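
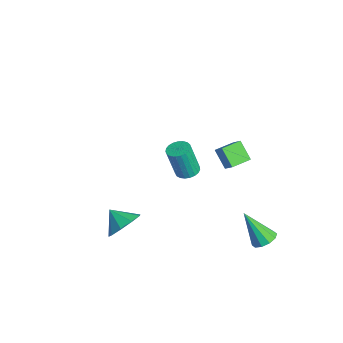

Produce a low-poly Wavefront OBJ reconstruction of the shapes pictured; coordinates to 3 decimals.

v 3.16 -3.493 -1.423
v 3.749 -3.263 -0.61
v 2.38 -4.067 -0.697
v 3.274 -2.753 -0.716
v 2.746 -2.589 -1.153
v 2.412 -2.848 -1.716
v 2.427 -3.409 -2.143
v 2.785 -4.009 -2.232
v 3.319 -4.368 -1.943
v 3.777 -4.317 -1.411
v 3.947 -3.881 -0.885
v 3.322 1.054 3.569
v 3.953 1.216 4.19
v 2.996 2.093 3.628
v 3.627 2.255 4.25
v 4.093 1.345 2.71
v 4.724 1.507 3.332
v 3.767 2.384 2.77
v 4.398 2.546 3.391
v -2.887 1.514 -3.556
v -2.2 1.457 -3.54
v -2.285 0.95 -1.628
v -2.973 1.006 -1.644
v -2.238 1.732 -3.469
v -2.324 1.225 -1.557
v -2.39 1.97 -3.413
v -2.475 1.462 -1.501
v -2.627 2.128 -3.381
v -2.712 1.621 -1.469
v -2.909 2.181 -3.38
v -2.995 1.673 -1.468
v -3.187 2.118 -3.409
v -3.273 1.61 -1.497
v -3.414 1.95 -3.464
v -3.499 1.443 -1.552
v -3.549 1.707 -3.534
v -3.635 1.2 -1.622
v -3.57 1.431 -3.609
v -3.656 0.923 -1.697
v -3.473 1.169 -3.674
v -3.559 0.661 -1.762
v -3.275 0.966 -3.719
v -3.36 0.459 -1.807
v -3.009 0.859 -3.735
v -3.095 0.351 -1.823
v -2.723 0.864 -3.721
v -2.808 0.357 -1.809
v -2.465 0.982 -3.678
v -2.55 0.475 -1.766
v -2.28 1.192 -3.614
v -2.365 0.684 -1.702
v 4.147 3.486 -3.515
v 4.781 3.135 -3.427
v 3.413 2.594 -1.785
v 4.81 3.53 -3.211
v 4.585 3.908 -3.111
v 4.193 4.125 -3.165
v 3.784 4.098 -3.353
v 3.514 3.837 -3.603
v 3.485 3.442 -3.819
v 3.71 3.064 -3.918
v 4.101 2.847 -3.864
v 4.511 2.874 -3.676
f 2 1 4
f 2 4 3
f 4 1 5
f 4 5 3
f 5 1 6
f 5 6 3
f 6 1 7
f 6 7 3
f 7 1 8
f 7 8 3
f 8 1 9
f 8 9 3
f 9 1 10
f 9 10 3
f 10 1 11
f 10 11 3
f 11 1 2
f 11 2 3
f 13 15 12
f 16 13 12
f 12 15 14
f 14 16 12
f 13 19 15
f 17 13 16
f 17 19 13
f 15 19 14
f 18 16 14
f 14 19 18
f 18 17 16
f 19 17 18
f 21 20 24
f 21 24 22
f 22 24 25
f 22 25 23
f 24 20 26
f 24 26 25
f 25 26 27
f 25 27 23
f 26 20 28
f 26 28 27
f 27 28 29
f 27 29 23
f 28 20 30
f 28 30 29
f 29 30 31
f 29 31 23
f 30 20 32
f 30 32 31
f 31 32 33
f 31 33 23
f 32 20 34
f 32 34 33
f 33 34 35
f 33 35 23
f 34 20 36
f 34 36 35
f 35 36 37
f 35 37 23
f 36 20 38
f 36 38 37
f 37 38 39
f 37 39 23
f 38 20 40
f 38 40 39
f 39 40 41
f 39 41 23
f 40 20 42
f 40 42 41
f 41 42 43
f 41 43 23
f 42 20 44
f 42 44 43
f 43 44 45
f 43 45 23
f 44 20 46
f 44 46 45
f 45 46 47
f 45 47 23
f 46 20 48
f 46 48 47
f 47 48 49
f 47 49 23
f 48 20 50
f 48 50 49
f 49 50 51
f 49 51 23
f 50 20 21
f 50 21 51
f 51 21 22
f 51 22 23
f 53 52 55
f 53 55 54
f 55 52 56
f 55 56 54
f 56 52 57
f 56 57 54
f 57 52 58
f 57 58 54
f 58 52 59
f 58 59 54
f 59 52 60
f 59 60 54
f 60 52 61
f 60 61 54
f 61 52 62
f 61 62 54
f 62 52 63
f 62 63 54
f 63 52 53
f 63 53 54



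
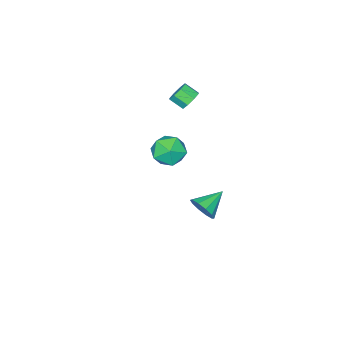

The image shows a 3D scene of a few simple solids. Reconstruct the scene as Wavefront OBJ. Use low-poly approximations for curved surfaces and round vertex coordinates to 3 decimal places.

v -0.443 0.377 -3.786
v -0.157 -0.117 -3.04
v -1.997 0.583 -3.054
v -0.036 0.443 -2.942
v -0.071 0.977 -3.167
v -0.248 1.282 -3.628
v -0.5 1.242 -4.15
v -0.73 0.87 -4.533
v -0.851 0.311 -4.631
v -0.816 -0.224 -4.406
v -0.639 -0.529 -3.945
v -0.387 -0.488 -3.423
v 3.375 1.392 4.411
v 3.862 0.641 3.712
v 1.718 0.899 3.788
v 2.205 0.148 3.089
v 2.224 -0.026 4.211
v 3.248 0.278 4.596
v 2.332 1.262 2.904
v 3.356 1.566 3.289
v 3.217 0.561 2.78
v 3.15 -0.235 3.587
v 2.43 1.775 3.913
v 2.363 0.979 4.72
v -2.042 -1.936 3.632
v -1.363 -1.914 3.339
v -1.098 -2.702 3.896
v -1.778 -2.724 4.188
v -1.408 -1.599 3.808
v -1.143 -2.386 4.364
v -1.824 -1.481 4.173
v -1.56 -2.268 4.729
v -2.369 -1.63 4.221
v -2.104 -2.417 4.777
v -2.722 -1.958 3.924
v -2.457 -2.746 4.481
v -2.677 -2.274 3.456
v -2.412 -3.061 4.012
v -2.26 -2.392 3.091
v -1.996 -3.179 3.647
v -1.716 -2.243 3.043
v -1.451 -3.03 3.599
f 2 1 4
f 2 4 3
f 4 1 5
f 4 5 3
f 5 1 6
f 5 6 3
f 6 1 7
f 6 7 3
f 7 1 8
f 7 8 3
f 8 1 9
f 8 9 3
f 9 1 10
f 9 10 3
f 10 1 11
f 10 11 3
f 11 1 12
f 11 12 3
f 12 1 2
f 12 2 3
f 13 24 18
f 13 18 14
f 13 14 20
f 13 20 23
f 13 23 24
f 14 18 22
f 18 24 17
f 24 23 15
f 23 20 19
f 20 14 21
f 16 22 17
f 16 17 15
f 16 15 19
f 16 19 21
f 16 21 22
f 17 22 18
f 15 17 24
f 19 15 23
f 21 19 20
f 22 21 14
f 26 25 29
f 26 29 27
f 27 29 30
f 27 30 28
f 29 25 31
f 29 31 30
f 30 31 32
f 30 32 28
f 31 25 33
f 31 33 32
f 32 33 34
f 32 34 28
f 33 25 35
f 33 35 34
f 34 35 36
f 34 36 28
f 35 25 37
f 35 37 36
f 36 37 38
f 36 38 28
f 37 25 39
f 37 39 38
f 38 39 40
f 38 40 28
f 39 25 41
f 39 41 40
f 40 41 42
f 40 42 28
f 41 25 26
f 41 26 42
f 42 26 27
f 42 27 28



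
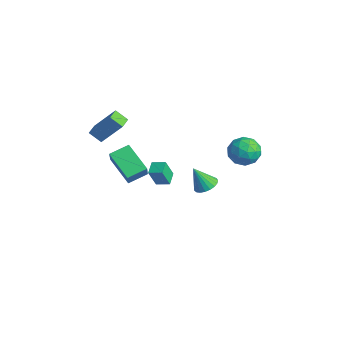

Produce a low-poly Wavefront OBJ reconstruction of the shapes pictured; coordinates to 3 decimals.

v -1.761 3.545 -3.317
v -1.078 3.702 -3.048
v -2.159 2.955 -1.963
v -1.236 3.962 -2.98
v -1.484 4.151 -2.971
v -1.78 4.235 -3.022
v -2.073 4.199 -3.123
v -2.312 4.051 -3.258
v -2.455 3.815 -3.404
v -2.479 3.533 -3.534
v -2.378 3.253 -3.626
v -2.17 3.023 -3.666
v -1.892 2.884 -3.644
v -1.591 2.859 -3.567
v -1.32 2.953 -3.446
v -1.124 3.149 -3.302
v -1.039 3.414 -3.162
v -4.871 -0.772 -1.632
v -4.338 -1.093 -0.701
v -4.812 0.409 -1.259
v -4.279 0.088 -0.328
v -3.141 -0.568 -2.552
v -2.608 -0.889 -1.621
v -3.082 0.613 -2.179
v -2.549 0.292 -1.248
v -4.117 -1.332 1.121
v -4.641 -1.804 1.695
v -3.246 -0.468 2.624
v -3.771 -0.94 3.199
v -3.529 -1.96 1.141
v -4.054 -2.432 1.716
v -2.659 -1.096 2.645
v -3.183 -1.568 3.219
v 2.881 3.78 3.184
v 3.352 3.566 2.379
v 3.028 2.314 3.661
v 3.499 2.1 2.856
v 3.905 2.666 3.512
v 3.814 3.572 3.217
v 2.566 2.308 2.823
v 2.475 3.214 2.528
v 3.157 2.656 2.156
v 3.985 2.877 2.582
v 2.395 3.003 3.458
v 3.223 3.224 3.884
v 3.104 3.802 2.74
v 3.276 2.078 3.3
v 3.515 2.411 3.686
v 3.792 2.285 3.213
v 3.375 3.805 3.232
v 3.652 3.679 2.759
v 3.977 3.15 3.425
v 2.728 2.201 3.281
v 3.005 2.075 2.808
v 2.588 3.595 2.827
v 2.865 3.469 2.354
v 2.403 2.73 2.615
v 3.266 3.141 2.136
v 3.352 2.279 2.416
v 2.804 2.402 2.396
v 2.751 2.934 2.223
v 3.753 3.271 2.386
v 3.839 2.409 2.666
v 4.078 2.742 3.052
v 4.024 3.275 2.879
v 3.638 2.736 2.255
v 2.541 3.471 3.374
v 2.627 2.609 3.654
v 2.356 2.605 3.161
v 2.302 3.138 2.988
v 3.028 3.601 3.624
v 3.114 2.739 3.904
v 3.629 2.946 3.817
v 3.576 3.478 3.644
v 2.742 3.144 3.785
v -1.071 0.261 -0.661
v -1.007 -0.238 0.506
v -0.506 0.792 -0.464
v -0.442 0.294 0.702
v -0.478 -0.274 -0.922
v -0.414 -0.772 0.244
v 0.087 0.258 -0.726
v 0.151 -0.241 0.441
f 2 1 4
f 2 4 3
f 4 1 5
f 4 5 3
f 5 1 6
f 5 6 3
f 6 1 7
f 6 7 3
f 7 1 8
f 7 8 3
f 8 1 9
f 8 9 3
f 9 1 10
f 9 10 3
f 10 1 11
f 10 11 3
f 11 1 12
f 11 12 3
f 12 1 13
f 12 13 3
f 13 1 14
f 13 14 3
f 14 1 15
f 14 15 3
f 15 1 16
f 15 16 3
f 16 1 17
f 16 17 3
f 17 1 2
f 17 2 3
f 19 21 18
f 22 19 18
f 18 21 20
f 20 22 18
f 19 25 21
f 23 19 22
f 23 25 19
f 21 25 20
f 24 22 20
f 20 25 24
f 24 23 22
f 25 23 24
f 27 29 26
f 30 27 26
f 26 29 28
f 28 30 26
f 27 33 29
f 31 27 30
f 31 33 27
f 29 33 28
f 32 30 28
f 28 33 32
f 32 31 30
f 33 31 32
f 34 71 50
f 71 45 74
f 50 74 39
f 71 74 50
f 34 50 46
f 50 39 51
f 46 51 35
f 50 51 46
f 34 46 55
f 46 35 56
f 55 56 41
f 46 56 55
f 34 55 67
f 55 41 70
f 67 70 44
f 55 70 67
f 34 67 71
f 67 44 75
f 71 75 45
f 67 75 71
f 35 51 62
f 51 39 65
f 62 65 43
f 51 65 62
f 39 74 52
f 74 45 73
f 52 73 38
f 74 73 52
f 45 75 72
f 75 44 68
f 72 68 36
f 75 68 72
f 44 70 69
f 70 41 57
f 69 57 40
f 70 57 69
f 41 56 61
f 56 35 58
f 61 58 42
f 56 58 61
f 37 63 49
f 63 43 64
f 49 64 38
f 63 64 49
f 37 49 47
f 49 38 48
f 47 48 36
f 49 48 47
f 37 47 54
f 47 36 53
f 54 53 40
f 47 53 54
f 37 54 59
f 54 40 60
f 59 60 42
f 54 60 59
f 37 59 63
f 59 42 66
f 63 66 43
f 59 66 63
f 38 64 52
f 64 43 65
f 52 65 39
f 64 65 52
f 36 48 72
f 48 38 73
f 72 73 45
f 48 73 72
f 40 53 69
f 53 36 68
f 69 68 44
f 53 68 69
f 42 60 61
f 60 40 57
f 61 57 41
f 60 57 61
f 43 66 62
f 66 42 58
f 62 58 35
f 66 58 62
f 77 79 76
f 80 77 76
f 76 79 78
f 78 80 76
f 77 83 79
f 81 77 80
f 81 83 77
f 79 83 78
f 82 80 78
f 78 83 82
f 82 81 80
f 83 81 82



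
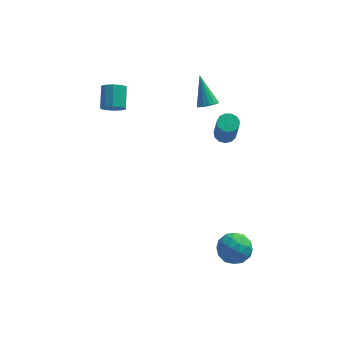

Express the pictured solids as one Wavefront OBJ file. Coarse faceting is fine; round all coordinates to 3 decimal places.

v -3.126 2.125 3.557
v -2.491 2.242 3.377
v -2.48 3.331 4.123
v -3.114 3.215 4.303
v -2.738 2.432 3.104
v -2.727 3.521 3.85
v -3.133 2.504 3.004
v -3.122 3.593 3.75
v -3.526 2.432 3.116
v -3.515 3.521 3.861
v -3.765 2.243 3.396
v -3.754 3.332 4.141
v -3.76 2.009 3.737
v -3.749 3.098 4.483
v -3.513 1.819 4.01
v -3.502 2.908 4.756
v -3.118 1.747 4.11
v -3.107 2.836 4.856
v -2.725 1.819 3.999
v -2.714 2.908 4.744
v -2.486 2.008 3.719
v -2.475 3.097 4.464
v 2.558 2.788 0.819
v 3.14 2.884 0.814
v 3.284 2.108 2.575
v 2.702 2.012 2.581
v 3.002 3.156 0.945
v 3.145 2.38 2.707
v 2.722 3.311 1.036
v 2.866 2.536 2.798
v 2.391 3.301 1.059
v 2.535 2.525 2.82
v 2.113 3.127 1.005
v 2.256 2.351 2.766
v 1.976 2.846 0.892
v 2.119 2.07 2.654
v 2.024 2.546 0.756
v 2.167 1.77 2.518
v 2.241 2.323 0.641
v 2.385 1.548 2.402
v 2.56 2.248 0.581
v 2.703 1.472 2.343
v 2.878 2.344 0.598
v 3.021 1.568 2.359
v 3.094 2.581 0.684
v 3.238 1.805 2.446
v 1.659 3.33 2.748
v 2.215 3.485 2.802
v 1.221 4.41 4.172
v 2.097 3.686 2.613
v 1.861 3.792 2.46
v 1.571 3.774 2.385
v 1.304 3.637 2.406
v 1.133 3.418 2.52
v 1.102 3.176 2.694
v 1.221 2.975 2.883
v 1.457 2.869 3.035
v 1.747 2.887 3.111
v 2.013 3.024 3.089
v 2.185 3.242 2.976
v 2.832 -2.246 -2.649
v 3.52 -2.596 -2.066
v 2.58 -3.684 -3.214
v 3.268 -4.034 -2.631
v 2.437 -3.709 -2.257
v 2.593 -2.82 -1.909
v 3.507 -3.46 -3.371
v 3.663 -2.571 -3.023
v 3.938 -3.346 -2.513
v 3.276 -3.5 -1.824
v 2.824 -2.78 -3.456
v 2.162 -2.934 -2.767
v 3.198 -2.295 -2.308
v 2.902 -3.985 -2.972
v 2.413 -3.794 -2.752
v 2.818 -4 -2.41
v 2.653 -2.427 -2.216
v 3.057 -2.632 -1.873
v 2.421 -3.287 -1.985
v 3.043 -3.648 -3.407
v 3.447 -3.853 -3.064
v 3.282 -2.28 -2.87
v 3.687 -2.486 -2.528
v 3.679 -2.993 -3.295
v 3.848 -2.941 -2.228
v 3.7 -3.786 -2.56
v 3.841 -3.449 -2.995
v 3.932 -2.926 -2.79
v 3.459 -3.032 -1.823
v 3.311 -3.877 -2.155
v 2.822 -3.686 -1.935
v 2.914 -3.164 -1.73
v 3.704 -3.472 -2.085
v 2.789 -2.403 -3.125
v 2.641 -3.248 -3.457
v 3.186 -3.116 -3.55
v 3.278 -2.594 -3.345
v 2.4 -2.494 -2.72
v 2.252 -3.339 -3.052
v 2.168 -3.354 -2.49
v 2.259 -2.831 -2.285
v 2.396 -2.808 -3.195
f 2 1 5
f 2 5 3
f 3 5 6
f 3 6 4
f 5 1 7
f 5 7 6
f 6 7 8
f 6 8 4
f 7 1 9
f 7 9 8
f 8 9 10
f 8 10 4
f 9 1 11
f 9 11 10
f 10 11 12
f 10 12 4
f 11 1 13
f 11 13 12
f 12 13 14
f 12 14 4
f 13 1 15
f 13 15 14
f 14 15 16
f 14 16 4
f 15 1 17
f 15 17 16
f 16 17 18
f 16 18 4
f 17 1 19
f 17 19 18
f 18 19 20
f 18 20 4
f 19 1 21
f 19 21 20
f 20 21 22
f 20 22 4
f 21 1 2
f 21 2 22
f 22 2 3
f 22 3 4
f 24 23 27
f 24 27 25
f 25 27 28
f 25 28 26
f 27 23 29
f 27 29 28
f 28 29 30
f 28 30 26
f 29 23 31
f 29 31 30
f 30 31 32
f 30 32 26
f 31 23 33
f 31 33 32
f 32 33 34
f 32 34 26
f 33 23 35
f 33 35 34
f 34 35 36
f 34 36 26
f 35 23 37
f 35 37 36
f 36 37 38
f 36 38 26
f 37 23 39
f 37 39 38
f 38 39 40
f 38 40 26
f 39 23 41
f 39 41 40
f 40 41 42
f 40 42 26
f 41 23 43
f 41 43 42
f 42 43 44
f 42 44 26
f 43 23 45
f 43 45 44
f 44 45 46
f 44 46 26
f 45 23 24
f 45 24 46
f 46 24 25
f 46 25 26
f 48 47 50
f 48 50 49
f 50 47 51
f 50 51 49
f 51 47 52
f 51 52 49
f 52 47 53
f 52 53 49
f 53 47 54
f 53 54 49
f 54 47 55
f 54 55 49
f 55 47 56
f 55 56 49
f 56 47 57
f 56 57 49
f 57 47 58
f 57 58 49
f 58 47 59
f 58 59 49
f 59 47 60
f 59 60 49
f 60 47 48
f 60 48 49
f 61 98 77
f 98 72 101
f 77 101 66
f 98 101 77
f 61 77 73
f 77 66 78
f 73 78 62
f 77 78 73
f 61 73 82
f 73 62 83
f 82 83 68
f 73 83 82
f 61 82 94
f 82 68 97
f 94 97 71
f 82 97 94
f 61 94 98
f 94 71 102
f 98 102 72
f 94 102 98
f 62 78 89
f 78 66 92
f 89 92 70
f 78 92 89
f 66 101 79
f 101 72 100
f 79 100 65
f 101 100 79
f 72 102 99
f 102 71 95
f 99 95 63
f 102 95 99
f 71 97 96
f 97 68 84
f 96 84 67
f 97 84 96
f 68 83 88
f 83 62 85
f 88 85 69
f 83 85 88
f 64 90 76
f 90 70 91
f 76 91 65
f 90 91 76
f 64 76 74
f 76 65 75
f 74 75 63
f 76 75 74
f 64 74 81
f 74 63 80
f 81 80 67
f 74 80 81
f 64 81 86
f 81 67 87
f 86 87 69
f 81 87 86
f 64 86 90
f 86 69 93
f 90 93 70
f 86 93 90
f 65 91 79
f 91 70 92
f 79 92 66
f 91 92 79
f 63 75 99
f 75 65 100
f 99 100 72
f 75 100 99
f 67 80 96
f 80 63 95
f 96 95 71
f 80 95 96
f 69 87 88
f 87 67 84
f 88 84 68
f 87 84 88
f 70 93 89
f 93 69 85
f 89 85 62
f 93 85 89



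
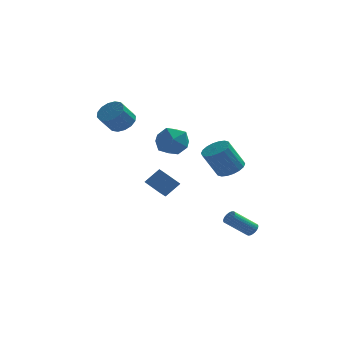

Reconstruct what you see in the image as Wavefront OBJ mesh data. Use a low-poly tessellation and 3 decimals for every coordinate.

v -1.059 1.412 -1.846
v -2.009 2.22 -1.303
v -0.749 2.191 -2.461
v -1.699 2.998 -1.919
v -0.201 1.802 -0.921
v -1.151 2.609 -0.379
v 0.109 2.58 -1.537
v -0.841 3.388 -0.994
v -3.476 3.75 3.121
v -2.889 4.164 3.742
v -3.536 3.464 4.821
v -4.124 3.05 4.199
v -3.274 4.468 3.709
v -3.921 3.768 4.787
v -3.713 4.58 3.518
v -4.36 3.88 4.596
v -4.089 4.47 3.22
v -4.736 3.769 4.299
v -4.3 4.166 2.896
v -4.948 3.466 3.975
v -4.291 3.751 2.632
v -4.939 3.051 3.711
v -4.064 3.336 2.499
v -4.711 2.636 3.578
v -3.679 3.032 2.533
v -4.326 2.332 3.611
v -3.24 2.92 2.724
v -3.887 2.22 3.802
v -2.864 3.031 3.021
v -3.511 2.33 4.1
v -2.652 3.334 3.345
v -3.3 2.634 4.424
v -2.661 3.749 3.609
v -3.309 3.049 4.688
v 0.138 -1.406 4.255
v 0.894 -1.708 3.433
v -0.934 -2.872 3.807
v -0.178 -3.174 2.985
v 0.111 -3.271 4.101
v 0.774 -2.364 4.378
v -0.814 -2.216 2.862
v -0.151 -1.309 3.139
v 0.306 -2.208 2.573
v 0.877 -2.86 3.338
v -0.917 -1.72 3.902
v -0.346 -2.372 4.667
v 3.193 1.355 0.256
v 3.951 1.682 0.727
v 3.044 1.291 2.455
v 2.287 0.965 1.984
v 3.713 2.028 0.681
v 2.806 1.637 2.409
v 3.372 2.241 0.55
v 2.465 1.85 2.278
v 2.995 2.279 0.361
v 2.089 1.888 2.089
v 2.658 2.133 0.151
v 1.752 1.742 1.879
v 2.427 1.834 -0.038
v 1.52 1.443 1.69
v 2.348 1.44 -0.169
v 1.441 1.049 1.559
v 2.436 1.029 -0.215
v 1.529 0.638 1.513
v 2.674 0.683 -0.169
v 1.767 0.292 1.559
v 3.015 0.47 -0.038
v 2.108 0.079 1.69
v 3.391 0.432 0.151
v 2.485 0.041 1.879
v 3.728 0.578 0.361
v 2.822 0.187 2.089
v 3.96 0.877 0.55
v 3.053 0.486 2.278
v 4.039 1.271 0.681
v 3.132 0.88 2.409
v 4.593 -2.129 -3.346
v 4.925 -2.381 -3.07
v 3.598 -2.843 -1.898
v 3.267 -2.591 -2.174
v 4.935 -2.204 -2.989
v 3.608 -2.666 -1.816
v 4.893 -2.016 -2.963
v 3.566 -2.477 -1.79
v 4.805 -1.844 -2.994
v 3.479 -2.306 -1.822
v 4.685 -1.716 -3.08
v 3.359 -2.178 -1.907
v 4.551 -1.651 -3.206
v 3.225 -2.113 -2.033
v 4.424 -1.659 -3.353
v 3.097 -2.121 -2.18
v 4.322 -1.738 -3.499
v 2.995 -2.2 -2.327
v 4.262 -1.877 -3.622
v 2.935 -2.339 -2.45
v 4.252 -2.054 -3.704
v 2.925 -2.516 -2.531
v 4.294 -2.243 -3.73
v 2.967 -2.704 -2.557
v 4.381 -2.414 -3.698
v 3.055 -2.876 -2.526
v 4.501 -2.542 -3.613
v 3.175 -3.004 -2.44
v 4.635 -2.607 -3.487
v 3.309 -3.069 -2.314
v 4.763 -2.599 -3.34
v 3.436 -3.061 -2.167
v 4.865 -2.52 -3.193
v 3.538 -2.982 -2.021
f 2 4 1
f 5 2 1
f 1 4 3
f 3 5 1
f 2 8 4
f 6 2 5
f 6 8 2
f 4 8 3
f 7 5 3
f 3 8 7
f 7 6 5
f 8 6 7
f 10 9 13
f 10 13 11
f 11 13 14
f 11 14 12
f 13 9 15
f 13 15 14
f 14 15 16
f 14 16 12
f 15 9 17
f 15 17 16
f 16 17 18
f 16 18 12
f 17 9 19
f 17 19 18
f 18 19 20
f 18 20 12
f 19 9 21
f 19 21 20
f 20 21 22
f 20 22 12
f 21 9 23
f 21 23 22
f 22 23 24
f 22 24 12
f 23 9 25
f 23 25 24
f 24 25 26
f 24 26 12
f 25 9 27
f 25 27 26
f 26 27 28
f 26 28 12
f 27 9 29
f 27 29 28
f 28 29 30
f 28 30 12
f 29 9 31
f 29 31 30
f 30 31 32
f 30 32 12
f 31 9 33
f 31 33 32
f 32 33 34
f 32 34 12
f 33 9 10
f 33 10 34
f 34 10 11
f 34 11 12
f 35 46 40
f 35 40 36
f 35 36 42
f 35 42 45
f 35 45 46
f 36 40 44
f 40 46 39
f 46 45 37
f 45 42 41
f 42 36 43
f 38 44 39
f 38 39 37
f 38 37 41
f 38 41 43
f 38 43 44
f 39 44 40
f 37 39 46
f 41 37 45
f 43 41 42
f 44 43 36
f 48 47 51
f 48 51 49
f 49 51 52
f 49 52 50
f 51 47 53
f 51 53 52
f 52 53 54
f 52 54 50
f 53 47 55
f 53 55 54
f 54 55 56
f 54 56 50
f 55 47 57
f 55 57 56
f 56 57 58
f 56 58 50
f 57 47 59
f 57 59 58
f 58 59 60
f 58 60 50
f 59 47 61
f 59 61 60
f 60 61 62
f 60 62 50
f 61 47 63
f 61 63 62
f 62 63 64
f 62 64 50
f 63 47 65
f 63 65 64
f 64 65 66
f 64 66 50
f 65 47 67
f 65 67 66
f 66 67 68
f 66 68 50
f 67 47 69
f 67 69 68
f 68 69 70
f 68 70 50
f 69 47 71
f 69 71 70
f 70 71 72
f 70 72 50
f 71 47 73
f 71 73 72
f 72 73 74
f 72 74 50
f 73 47 75
f 73 75 74
f 74 75 76
f 74 76 50
f 75 47 48
f 75 48 76
f 76 48 49
f 76 49 50
f 78 77 81
f 78 81 79
f 79 81 82
f 79 82 80
f 81 77 83
f 81 83 82
f 82 83 84
f 82 84 80
f 83 77 85
f 83 85 84
f 84 85 86
f 84 86 80
f 85 77 87
f 85 87 86
f 86 87 88
f 86 88 80
f 87 77 89
f 87 89 88
f 88 89 90
f 88 90 80
f 89 77 91
f 89 91 90
f 90 91 92
f 90 92 80
f 91 77 93
f 91 93 92
f 92 93 94
f 92 94 80
f 93 77 95
f 93 95 94
f 94 95 96
f 94 96 80
f 95 77 97
f 95 97 96
f 96 97 98
f 96 98 80
f 97 77 99
f 97 99 98
f 98 99 100
f 98 100 80
f 99 77 101
f 99 101 100
f 100 101 102
f 100 102 80
f 101 77 103
f 101 103 102
f 102 103 104
f 102 104 80
f 103 77 105
f 103 105 104
f 104 105 106
f 104 106 80
f 105 77 107
f 105 107 106
f 106 107 108
f 106 108 80
f 107 77 109
f 107 109 108
f 108 109 110
f 108 110 80
f 109 77 78
f 109 78 110
f 110 78 79
f 110 79 80



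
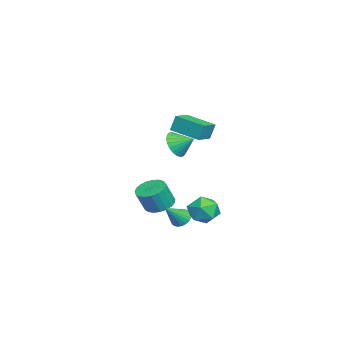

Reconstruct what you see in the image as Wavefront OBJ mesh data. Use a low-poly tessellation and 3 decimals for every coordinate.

v 3.123 1.926 3.064
v 3.011 2.203 4.018
v 3.896 3.487 2.7
v 3.785 3.765 3.654
v 4.195 1.455 3.326
v 4.084 1.733 4.28
v 4.969 3.017 2.962
v 4.857 3.294 3.916
v -0.275 0.318 -3.883
v 0.49 0.802 -3.975
v 0.94 0.346 -2.629
v 0.175 -0.138 -2.537
v 0.258 1.052 -3.812
v 0.707 0.597 -2.467
v -0.067 1.176 -3.662
v 0.383 0.72 -2.316
v -0.427 1.151 -3.55
v 0.022 0.695 -2.204
v -0.761 0.982 -3.495
v -0.312 0.526 -2.15
v -1.012 0.698 -3.508
v -0.562 0.243 -2.162
v -1.134 0.349 -3.585
v -0.685 -0.107 -2.24
v -1.108 -0.006 -3.714
v -0.659 -0.462 -2.368
v -0.938 -0.305 -3.872
v -0.489 -0.761 -2.526
v -0.653 -0.496 -4.032
v -0.204 -0.952 -2.686
v -0.303 -0.547 -4.166
v 0.146 -1.002 -2.82
v 0.052 -0.448 -4.251
v 0.502 -0.903 -2.905
v 0.351 -0.216 -4.272
v 0.8 -0.672 -2.927
v 0.541 0.108 -4.227
v 0.991 -0.348 -2.881
v 0.591 0.468 -4.121
v 1.04 0.012 -2.776
v 1.47 1.703 -4.159
v 1.791 1.395 -4.646
v 2.37 0.937 -3.081
v 1.935 1.606 -4.617
v 2.009 1.832 -4.517
v 2 2.039 -4.363
v 1.911 2.194 -4.178
v 1.755 2.275 -3.99
v 1.555 2.268 -3.828
v 1.342 2.176 -3.716
v 1.149 2.012 -3.671
v 1.004 1.8 -3.701
v 0.931 1.574 -3.8
v 0.939 1.368 -3.954
v 1.029 1.213 -4.139
v 1.185 1.132 -4.327
v 1.385 1.139 -4.49
v 1.597 1.231 -4.602
v 2.266 3.177 -3.297
v 2.855 3.978 -3.119
v 3.325 2.222 -2.501
v 3.914 3.023 -2.323
v 3.017 2.944 -1.866
v 2.363 3.534 -2.358
v 3.817 2.666 -3.262
v 3.163 3.256 -3.754
v 3.813 3.662 -3.098
v 3.319 3.834 -2.235
v 2.861 2.366 -3.385
v 2.367 2.538 -2.522
v 2.588 1.575 1.712
v 3.06 1.116 2.311
v 2.852 2.545 2.248
v 3.302 1.182 2.072
v 3.435 1.309 1.777
v 3.44 1.476 1.472
v 3.315 1.658 1.204
v 3.079 1.827 1.014
v 2.769 1.958 0.929
v 2.431 2.03 0.964
v 2.117 2.033 1.112
v 1.875 1.967 1.352
v 1.741 1.84 1.647
v 1.737 1.673 1.951
v 1.862 1.491 2.219
v 2.098 1.322 2.41
v 2.408 1.191 2.495
v 2.746 1.119 2.46
f 2 4 1
f 5 2 1
f 1 4 3
f 3 5 1
f 2 8 4
f 6 2 5
f 6 8 2
f 4 8 3
f 7 5 3
f 3 8 7
f 7 6 5
f 8 6 7
f 10 9 13
f 10 13 11
f 11 13 14
f 11 14 12
f 13 9 15
f 13 15 14
f 14 15 16
f 14 16 12
f 15 9 17
f 15 17 16
f 16 17 18
f 16 18 12
f 17 9 19
f 17 19 18
f 18 19 20
f 18 20 12
f 19 9 21
f 19 21 20
f 20 21 22
f 20 22 12
f 21 9 23
f 21 23 22
f 22 23 24
f 22 24 12
f 23 9 25
f 23 25 24
f 24 25 26
f 24 26 12
f 25 9 27
f 25 27 26
f 26 27 28
f 26 28 12
f 27 9 29
f 27 29 28
f 28 29 30
f 28 30 12
f 29 9 31
f 29 31 30
f 30 31 32
f 30 32 12
f 31 9 33
f 31 33 32
f 32 33 34
f 32 34 12
f 33 9 35
f 33 35 34
f 34 35 36
f 34 36 12
f 35 9 37
f 35 37 36
f 36 37 38
f 36 38 12
f 37 9 39
f 37 39 38
f 38 39 40
f 38 40 12
f 39 9 10
f 39 10 40
f 40 10 11
f 40 11 12
f 42 41 44
f 42 44 43
f 44 41 45
f 44 45 43
f 45 41 46
f 45 46 43
f 46 41 47
f 46 47 43
f 47 41 48
f 47 48 43
f 48 41 49
f 48 49 43
f 49 41 50
f 49 50 43
f 50 41 51
f 50 51 43
f 51 41 52
f 51 52 43
f 52 41 53
f 52 53 43
f 53 41 54
f 53 54 43
f 54 41 55
f 54 55 43
f 55 41 56
f 55 56 43
f 56 41 57
f 56 57 43
f 57 41 58
f 57 58 43
f 58 41 42
f 58 42 43
f 59 70 64
f 59 64 60
f 59 60 66
f 59 66 69
f 59 69 70
f 60 64 68
f 64 70 63
f 70 69 61
f 69 66 65
f 66 60 67
f 62 68 63
f 62 63 61
f 62 61 65
f 62 65 67
f 62 67 68
f 63 68 64
f 61 63 70
f 65 61 69
f 67 65 66
f 68 67 60
f 72 71 74
f 72 74 73
f 74 71 75
f 74 75 73
f 75 71 76
f 75 76 73
f 76 71 77
f 76 77 73
f 77 71 78
f 77 78 73
f 78 71 79
f 78 79 73
f 79 71 80
f 79 80 73
f 80 71 81
f 80 81 73
f 81 71 82
f 81 82 73
f 82 71 83
f 82 83 73
f 83 71 84
f 83 84 73
f 84 71 85
f 84 85 73
f 85 71 86
f 85 86 73
f 86 71 87
f 86 87 73
f 87 71 88
f 87 88 73
f 88 71 72
f 88 72 73



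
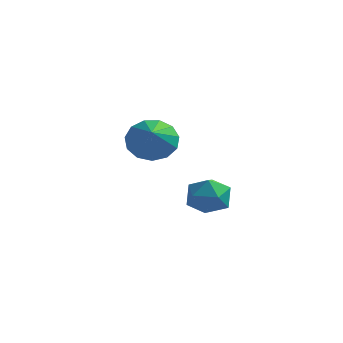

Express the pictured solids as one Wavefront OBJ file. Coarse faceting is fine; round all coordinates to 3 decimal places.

v -2.812 0.853 2.278
v -1.883 1.119 1.921
v -2.148 -0.333 3.122
v -1.963 1.422 2.41
v -2.314 1.544 2.856
v -2.822 1.447 3.119
v -3.327 1.161 3.114
v -3.668 0.777 2.844
v -3.738 0.418 2.394
v -3.513 0.196 1.907
v -3.066 0.183 1.537
v -2.538 0.383 1.403
v -2.097 0.732 1.546
v 0.91 -2.355 1.193
v 1.364 -2.235 1.965
v 1.756 -3.505 0.875
v 2.21 -3.385 1.647
v 1.351 -3.667 1.667
v 0.828 -2.956 1.864
v 2.292 -2.784 0.976
v 1.769 -2.073 1.173
v 2.218 -2.5 1.831
v 1.637 -3.045 2.258
v 1.483 -2.695 0.582
v 0.902 -3.24 1.009
f 2 1 4
f 2 4 3
f 4 1 5
f 4 5 3
f 5 1 6
f 5 6 3
f 6 1 7
f 6 7 3
f 7 1 8
f 7 8 3
f 8 1 9
f 8 9 3
f 9 1 10
f 9 10 3
f 10 1 11
f 10 11 3
f 11 1 12
f 11 12 3
f 12 1 13
f 12 13 3
f 13 1 2
f 13 2 3
f 14 25 19
f 14 19 15
f 14 15 21
f 14 21 24
f 14 24 25
f 15 19 23
f 19 25 18
f 25 24 16
f 24 21 20
f 21 15 22
f 17 23 18
f 17 18 16
f 17 16 20
f 17 20 22
f 17 22 23
f 18 23 19
f 16 18 25
f 20 16 24
f 22 20 21
f 23 22 15



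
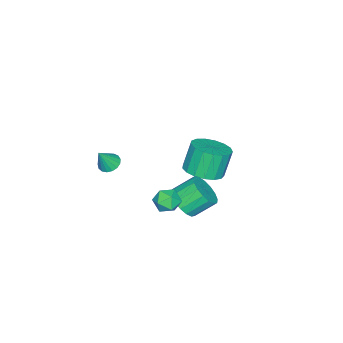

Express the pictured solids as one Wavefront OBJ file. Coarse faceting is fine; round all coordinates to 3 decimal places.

v 2.453 1.526 1.013
v 2.848 2.047 1.302
v 3.312 0.773 1.198
v 3.707 1.294 1.487
v 3.126 1.055 1.828
v 2.595 1.52 1.714
v 3.565 1.3 0.786
v 3.034 1.765 0.672
v 3.535 1.908 1.162
v 3.264 1.756 1.806
v 2.896 1.064 0.694
v 2.625 0.912 1.338
v 2.435 -2.008 1.952
v 2.814 -1.599 1.832
v 2.985 -2.212 2.988
v 2.615 -1.467 1.964
v 2.374 -1.459 2.093
v 2.148 -1.576 2.19
v 1.988 -1.793 2.232
v 1.93 -2.059 2.21
v 1.988 -2.313 2.129
v 2.148 -2.497 2.008
v 2.374 -2.569 1.874
v 2.615 -2.512 1.757
v 2.814 -2.34 1.686
v 2.926 -2.092 1.675
v 2.926 -1.824 1.728
v -2.558 0.11 -1.479
v -1.682 -0.303 -1.101
v -2.246 -0.164 0.357
v -3.122 0.25 -0.021
v -1.588 0.186 -1.112
v -2.152 0.325 0.347
v -1.717 0.657 -1.206
v -2.28 0.796 0.252
v -2.038 1.003 -1.364
v -2.601 1.143 0.095
v -2.478 1.145 -1.547
v -3.042 1.284 -0.089
v -2.937 1.05 -1.715
v -3.501 1.189 -0.257
v -3.309 0.739 -1.829
v -3.873 0.879 -0.371
v -3.509 0.285 -1.863
v -4.072 0.424 -0.405
v -3.491 -0.21 -1.809
v -4.055 -0.071 -0.35
v -3.26 -0.631 -1.679
v -3.823 -0.492 -0.221
v -2.867 -0.882 -1.504
v -3.431 -0.743 -0.045
v -2.404 -0.906 -1.323
v -2.968 -0.767 0.136
v -1.977 -0.697 -1.177
v -2.54 -0.558 0.281
v 0.988 1.034 -0.722
v 1.435 1.734 -1.068
v 0.799 2.547 -0.245
v 0.352 1.846 0.102
v 1.081 1.706 -1.313
v 0.446 2.518 -0.49
v 0.707 1.523 -1.422
v 0.071 2.336 -0.599
v 0.397 1.229 -1.371
v -0.239 2.042 -0.548
v 0.222 0.89 -1.171
v -0.414 1.702 -0.348
v 0.223 0.584 -0.868
v -0.413 1.396 -0.045
v 0.399 0.38 -0.532
v -0.237 1.193 0.291
v 0.71 0.327 -0.239
v 0.074 1.14 0.584
v 1.085 0.435 -0.056
v 0.449 1.248 0.767
v 1.437 0.681 -0.026
v 0.801 1.494 0.797
v 1.687 1.007 -0.155
v 1.051 1.82 0.668
v 1.777 1.34 -0.414
v 1.141 2.152 0.409
v 1.686 1.602 -0.744
v 1.05 2.415 0.08
f 1 12 6
f 1 6 2
f 1 2 8
f 1 8 11
f 1 11 12
f 2 6 10
f 6 12 5
f 12 11 3
f 11 8 7
f 8 2 9
f 4 10 5
f 4 5 3
f 4 3 7
f 4 7 9
f 4 9 10
f 5 10 6
f 3 5 12
f 7 3 11
f 9 7 8
f 10 9 2
f 14 13 16
f 14 16 15
f 16 13 17
f 16 17 15
f 17 13 18
f 17 18 15
f 18 13 19
f 18 19 15
f 19 13 20
f 19 20 15
f 20 13 21
f 20 21 15
f 21 13 22
f 21 22 15
f 22 13 23
f 22 23 15
f 23 13 24
f 23 24 15
f 24 13 25
f 24 25 15
f 25 13 26
f 25 26 15
f 26 13 27
f 26 27 15
f 27 13 14
f 27 14 15
f 29 28 32
f 29 32 30
f 30 32 33
f 30 33 31
f 32 28 34
f 32 34 33
f 33 34 35
f 33 35 31
f 34 28 36
f 34 36 35
f 35 36 37
f 35 37 31
f 36 28 38
f 36 38 37
f 37 38 39
f 37 39 31
f 38 28 40
f 38 40 39
f 39 40 41
f 39 41 31
f 40 28 42
f 40 42 41
f 41 42 43
f 41 43 31
f 42 28 44
f 42 44 43
f 43 44 45
f 43 45 31
f 44 28 46
f 44 46 45
f 45 46 47
f 45 47 31
f 46 28 48
f 46 48 47
f 47 48 49
f 47 49 31
f 48 28 50
f 48 50 49
f 49 50 51
f 49 51 31
f 50 28 52
f 50 52 51
f 51 52 53
f 51 53 31
f 52 28 54
f 52 54 53
f 53 54 55
f 53 55 31
f 54 28 29
f 54 29 55
f 55 29 30
f 55 30 31
f 57 56 60
f 57 60 58
f 58 60 61
f 58 61 59
f 60 56 62
f 60 62 61
f 61 62 63
f 61 63 59
f 62 56 64
f 62 64 63
f 63 64 65
f 63 65 59
f 64 56 66
f 64 66 65
f 65 66 67
f 65 67 59
f 66 56 68
f 66 68 67
f 67 68 69
f 67 69 59
f 68 56 70
f 68 70 69
f 69 70 71
f 69 71 59
f 70 56 72
f 70 72 71
f 71 72 73
f 71 73 59
f 72 56 74
f 72 74 73
f 73 74 75
f 73 75 59
f 74 56 76
f 74 76 75
f 75 76 77
f 75 77 59
f 76 56 78
f 76 78 77
f 77 78 79
f 77 79 59
f 78 56 80
f 78 80 79
f 79 80 81
f 79 81 59
f 80 56 82
f 80 82 81
f 81 82 83
f 81 83 59
f 82 56 57
f 82 57 83
f 83 57 58
f 83 58 59



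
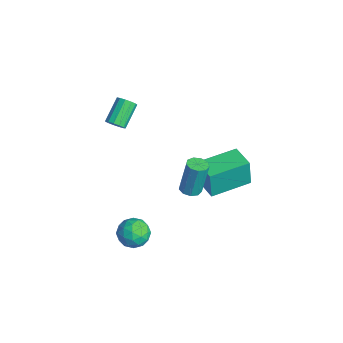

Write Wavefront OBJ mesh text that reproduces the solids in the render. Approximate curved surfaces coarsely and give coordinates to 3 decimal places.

v -3.133 -2.56 1.253
v -2.724 -2.489 1.549
v -3.458 -1.649 2.362
v -3.867 -1.72 2.067
v -2.714 -2.285 1.347
v -3.448 -1.445 2.16
v -2.837 -2.168 1.116
v -3.571 -1.328 1.929
v -3.055 -2.175 0.927
v -3.788 -1.336 1.741
v -3.297 -2.305 0.843
v -4.031 -1.466 1.656
v -3.487 -2.516 0.889
v -4.221 -1.676 1.702
v -3.565 -2.74 1.05
v -4.298 -1.901 1.863
v -3.505 -2.907 1.276
v -4.239 -2.068 2.09
v -3.328 -2.964 1.495
v -4.062 -2.125 2.308
v -3.089 -2.893 1.637
v -3.823 -2.053 2.45
v -2.864 -2.715 1.657
v -3.597 -1.876 2.471
v 1.644 -0.758 0.324
v 2.132 -0.932 0.368
v 2.104 -0.575 2.061
v 1.616 -0.402 2.016
v 2.133 -0.584 0.295
v 2.105 -0.227 1.988
v 1.905 -0.317 0.235
v 1.877 0.039 1.928
v 1.555 -0.257 0.217
v 1.527 0.099 1.909
v 1.246 -0.432 0.248
v 1.218 -0.075 1.941
v 1.124 -0.759 0.315
v 1.096 -0.402 2.008
v 1.245 -1.086 0.386
v 1.217 -0.729 2.079
v 1.553 -1.26 0.428
v 1.525 -0.903 2.12
v 1.903 -1.199 0.421
v 1.875 -0.842 2.113
v 1.292 -3.265 -1.824
v 1.631 -3.005 -1.137
v 2.289 -4.095 -2.003
v 2.628 -3.835 -1.316
v 1.944 -4.267 -1.291
v 1.328 -3.754 -1.18
v 2.592 -3.346 -1.96
v 1.976 -2.833 -1.849
v 2.435 -3.055 -1.221
v 2.035 -3.624 -0.807
v 1.885 -3.476 -2.333
v 1.485 -4.045 -1.919
v 1.374 -3.062 -1.465
v 2.546 -4.038 -1.675
v 2.144 -4.292 -1.66
v 2.343 -4.139 -1.256
v 1.196 -3.502 -1.49
v 1.395 -3.349 -1.086
v 1.579 -4.092 -1.177
v 2.525 -3.751 -2.054
v 2.724 -3.598 -1.65
v 1.577 -2.961 -1.884
v 1.776 -2.808 -1.48
v 2.341 -3.008 -1.963
v 2.046 -2.938 -1.11
v 2.632 -3.427 -1.215
v 2.611 -3.139 -1.594
v 2.249 -2.837 -1.529
v 1.811 -3.273 -0.867
v 2.397 -3.762 -0.972
v 1.995 -4.015 -0.958
v 1.632 -3.714 -0.893
v 2.283 -3.303 -0.916
v 1.523 -3.338 -2.168
v 2.109 -3.827 -2.273
v 2.288 -3.386 -2.247
v 1.925 -3.085 -2.182
v 1.288 -3.673 -1.925
v 1.874 -4.162 -2.03
v 1.671 -4.263 -1.611
v 1.309 -3.961 -1.546
v 1.637 -3.797 -2.224
v -2.007 1.109 -3.433
v -2.066 1.036 -1.916
v -2.216 3.177 -3.341
v -2.276 3.103 -1.824
v -0.724 1.237 -3.376
v -0.784 1.163 -1.859
v -0.934 3.304 -3.284
v -0.993 3.231 -1.767
f 2 1 5
f 2 5 3
f 3 5 6
f 3 6 4
f 5 1 7
f 5 7 6
f 6 7 8
f 6 8 4
f 7 1 9
f 7 9 8
f 8 9 10
f 8 10 4
f 9 1 11
f 9 11 10
f 10 11 12
f 10 12 4
f 11 1 13
f 11 13 12
f 12 13 14
f 12 14 4
f 13 1 15
f 13 15 14
f 14 15 16
f 14 16 4
f 15 1 17
f 15 17 16
f 16 17 18
f 16 18 4
f 17 1 19
f 17 19 18
f 18 19 20
f 18 20 4
f 19 1 21
f 19 21 20
f 20 21 22
f 20 22 4
f 21 1 23
f 21 23 22
f 22 23 24
f 22 24 4
f 23 1 2
f 23 2 24
f 24 2 3
f 24 3 4
f 26 25 29
f 26 29 27
f 27 29 30
f 27 30 28
f 29 25 31
f 29 31 30
f 30 31 32
f 30 32 28
f 31 25 33
f 31 33 32
f 32 33 34
f 32 34 28
f 33 25 35
f 33 35 34
f 34 35 36
f 34 36 28
f 35 25 37
f 35 37 36
f 36 37 38
f 36 38 28
f 37 25 39
f 37 39 38
f 38 39 40
f 38 40 28
f 39 25 41
f 39 41 40
f 40 41 42
f 40 42 28
f 41 25 43
f 41 43 42
f 42 43 44
f 42 44 28
f 43 25 26
f 43 26 44
f 44 26 27
f 44 27 28
f 45 82 61
f 82 56 85
f 61 85 50
f 82 85 61
f 45 61 57
f 61 50 62
f 57 62 46
f 61 62 57
f 45 57 66
f 57 46 67
f 66 67 52
f 57 67 66
f 45 66 78
f 66 52 81
f 78 81 55
f 66 81 78
f 45 78 82
f 78 55 86
f 82 86 56
f 78 86 82
f 46 62 73
f 62 50 76
f 73 76 54
f 62 76 73
f 50 85 63
f 85 56 84
f 63 84 49
f 85 84 63
f 56 86 83
f 86 55 79
f 83 79 47
f 86 79 83
f 55 81 80
f 81 52 68
f 80 68 51
f 81 68 80
f 52 67 72
f 67 46 69
f 72 69 53
f 67 69 72
f 48 74 60
f 74 54 75
f 60 75 49
f 74 75 60
f 48 60 58
f 60 49 59
f 58 59 47
f 60 59 58
f 48 58 65
f 58 47 64
f 65 64 51
f 58 64 65
f 48 65 70
f 65 51 71
f 70 71 53
f 65 71 70
f 48 70 74
f 70 53 77
f 74 77 54
f 70 77 74
f 49 75 63
f 75 54 76
f 63 76 50
f 75 76 63
f 47 59 83
f 59 49 84
f 83 84 56
f 59 84 83
f 51 64 80
f 64 47 79
f 80 79 55
f 64 79 80
f 53 71 72
f 71 51 68
f 72 68 52
f 71 68 72
f 54 77 73
f 77 53 69
f 73 69 46
f 77 69 73
f 88 90 87
f 91 88 87
f 87 90 89
f 89 91 87
f 88 94 90
f 92 88 91
f 92 94 88
f 90 94 89
f 93 91 89
f 89 94 93
f 93 92 91
f 94 92 93



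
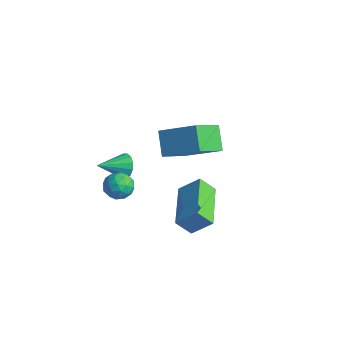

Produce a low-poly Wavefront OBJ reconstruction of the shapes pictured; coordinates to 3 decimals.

v -0.414 -0.494 -1.516
v -0.208 -1.752 -0.708
v 0.878 0.245 -0.695
v 1.084 -1.014 0.113
v 0.316 -0.886 -2.313
v 0.522 -2.145 -1.505
v 1.608 -0.148 -1.492
v 1.814 -1.406 -0.684
v 3.175 -3.596 -2.599
v 3.736 -3.047 -1.901
v 1.725 -2.318 -2.44
v 2.285 -1.769 -1.742
v 3.515 -3.131 -3.238
v 4.075 -2.582 -2.54
v 2.064 -1.853 -3.079
v 2.625 -1.304 -2.381
v -1.561 -2.324 -3.494
v -1.392 -2.576 -3.989
v -1.819 -3.456 -3.006
v -1.144 -2.56 -3.821
v -1.007 -2.481 -3.565
v -1.019 -2.36 -3.291
v -1.175 -2.229 -3.071
v -1.436 -2.124 -2.964
v -1.729 -2.072 -3
v -1.978 -2.088 -3.168
v -2.114 -2.167 -3.423
v -2.103 -2.288 -3.697
v -1.946 -2.418 -3.917
v -1.686 -2.524 -4.024
v -0.902 -2.98 -3.021
v -0.261 -3.012 -3.023
v -0.939 -3.668 -3.797
v -0.298 -3.7 -3.799
v -0.63 -3.94 -3.305
v -0.607 -3.515 -2.826
v -0.593 -3.165 -3.994
v -0.57 -2.74 -3.515
v -0.07 -3.127 -3.624
v -0.093 -3.606 -3.199
v -1.107 -3.074 -3.621
v -1.13 -3.553 -3.196
v -0.578 -2.936 -2.954
v -0.622 -3.744 -3.866
v -0.817 -3.885 -3.576
v -0.441 -3.905 -3.577
v -0.781 -3.231 -2.838
v -0.405 -3.25 -2.839
v -0.622 -3.796 -3.005
v -0.795 -3.43 -3.981
v -0.419 -3.449 -3.982
v -0.759 -2.775 -3.243
v -0.383 -2.795 -3.244
v -0.578 -2.884 -3.815
v -0.089 -3.022 -3.308
v -0.111 -3.426 -3.765
v -0.284 -3.112 -3.879
v -0.271 -2.862 -3.597
v -0.103 -3.304 -3.058
v -0.125 -3.708 -3.514
v -0.32 -3.849 -3.224
v -0.306 -3.599 -2.942
v 0.009 -3.371 -3.412
v -1.075 -2.972 -3.306
v -1.097 -3.376 -3.762
v -0.894 -3.081 -3.878
v -0.88 -2.831 -3.596
v -1.089 -3.254 -3.055
v -1.111 -3.658 -3.512
v -0.929 -3.818 -3.223
v -0.916 -3.568 -2.941
v -1.209 -3.309 -3.408
f 2 4 1
f 5 2 1
f 1 4 3
f 3 5 1
f 2 8 4
f 6 2 5
f 6 8 2
f 4 8 3
f 7 5 3
f 3 8 7
f 7 6 5
f 8 6 7
f 10 12 9
f 13 10 9
f 9 12 11
f 11 13 9
f 10 16 12
f 14 10 13
f 14 16 10
f 12 16 11
f 15 13 11
f 11 16 15
f 15 14 13
f 16 14 15
f 18 17 20
f 18 20 19
f 20 17 21
f 20 21 19
f 21 17 22
f 21 22 19
f 22 17 23
f 22 23 19
f 23 17 24
f 23 24 19
f 24 17 25
f 24 25 19
f 25 17 26
f 25 26 19
f 26 17 27
f 26 27 19
f 27 17 28
f 27 28 19
f 28 17 29
f 28 29 19
f 29 17 30
f 29 30 19
f 30 17 18
f 30 18 19
f 31 68 47
f 68 42 71
f 47 71 36
f 68 71 47
f 31 47 43
f 47 36 48
f 43 48 32
f 47 48 43
f 31 43 52
f 43 32 53
f 52 53 38
f 43 53 52
f 31 52 64
f 52 38 67
f 64 67 41
f 52 67 64
f 31 64 68
f 64 41 72
f 68 72 42
f 64 72 68
f 32 48 59
f 48 36 62
f 59 62 40
f 48 62 59
f 36 71 49
f 71 42 70
f 49 70 35
f 71 70 49
f 42 72 69
f 72 41 65
f 69 65 33
f 72 65 69
f 41 67 66
f 67 38 54
f 66 54 37
f 67 54 66
f 38 53 58
f 53 32 55
f 58 55 39
f 53 55 58
f 34 60 46
f 60 40 61
f 46 61 35
f 60 61 46
f 34 46 44
f 46 35 45
f 44 45 33
f 46 45 44
f 34 44 51
f 44 33 50
f 51 50 37
f 44 50 51
f 34 51 56
f 51 37 57
f 56 57 39
f 51 57 56
f 34 56 60
f 56 39 63
f 60 63 40
f 56 63 60
f 35 61 49
f 61 40 62
f 49 62 36
f 61 62 49
f 33 45 69
f 45 35 70
f 69 70 42
f 45 70 69
f 37 50 66
f 50 33 65
f 66 65 41
f 50 65 66
f 39 57 58
f 57 37 54
f 58 54 38
f 57 54 58
f 40 63 59
f 63 39 55
f 59 55 32
f 63 55 59



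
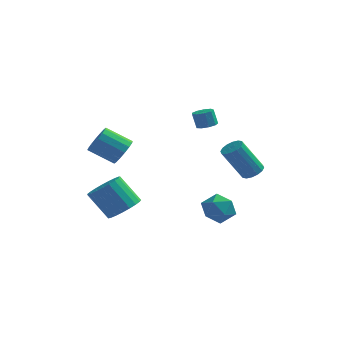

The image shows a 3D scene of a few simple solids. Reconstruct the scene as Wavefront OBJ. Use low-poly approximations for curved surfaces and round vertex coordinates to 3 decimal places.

v -2.792 -1.74 -0.679
v -2.329 -1.741 0.058
v -3.726 -1.782 0.935
v -4.188 -1.78 0.199
v -2.399 -1.306 -0.034
v -3.796 -1.347 0.843
v -2.575 -0.987 -0.299
v -3.972 -1.028 0.578
v -2.809 -0.87 -0.666
v -4.206 -0.91 0.211
v -3.038 -0.986 -1.036
v -4.435 -1.026 -0.159
v -3.201 -1.304 -1.31
v -4.598 -1.344 -0.433
v -3.254 -1.738 -1.415
v -4.651 -1.779 -0.538
v -3.184 -2.173 -1.323
v -4.581 -2.214 -0.446
v -3.008 -2.492 -1.058
v -4.405 -2.533 -0.181
v -2.774 -2.61 -0.691
v -4.171 -2.65 0.186
v -2.545 -2.494 -0.321
v -3.942 -2.534 0.556
v -2.382 -2.176 -0.047
v -3.779 -2.216 0.83
v 1.893 -3.84 -3.83
v 2.763 -3.355 -3.901
v 2.377 -4.505 -2.439
v 3.247 -4.02 -2.51
v 2.405 -3.512 -2.333
v 2.106 -3.101 -3.193
v 3.034 -4.759 -3.147
v 2.735 -4.348 -4.007
v 3.468 -3.922 -3.479
v 3.08 -3.152 -2.976
v 2.06 -4.708 -3.364
v 1.672 -3.938 -2.861
v 3.506 1.344 -2.973
v 4.052 1.009 -2.716
v 2.96 0.66 -0.85
v 2.414 0.996 -1.107
v 4.101 1.351 -2.624
v 3.009 1.002 -0.758
v 3.991 1.69 -2.625
v 2.899 1.341 -0.759
v 3.751 1.937 -2.719
v 2.659 1.588 -0.853
v 3.445 2.026 -2.881
v 2.353 1.677 -1.015
v 3.156 1.931 -3.068
v 2.064 1.582 -1.202
v 2.96 1.68 -3.23
v 1.868 1.331 -1.364
v 2.911 1.338 -3.322
v 1.819 0.989 -1.456
v 3.021 0.999 -3.321
v 1.929 0.65 -1.455
v 3.261 0.752 -3.227
v 2.169 0.403 -1.361
v 3.567 0.663 -3.065
v 2.475 0.314 -1.199
v 3.856 0.758 -2.878
v 2.764 0.409 -1.012
v 0.727 3.076 -0.547
v 1.097 3.559 -0.505
v 0.823 3.687 0.448
v 0.453 3.204 0.407
v 0.718 3.68 -0.63
v 0.444 3.808 0.323
v 0.343 3.518 -0.716
v 0.069 3.647 0.237
v 0.148 3.15 -0.723
v -0.126 3.278 0.23
v 0.224 2.746 -0.647
v -0.051 2.875 0.306
v 0.535 2.497 -0.524
v 0.261 2.626 0.429
v 0.936 2.519 -0.412
v 0.662 2.647 0.542
v 1.24 2.801 -0.362
v 0.965 2.929 0.591
v 1.303 3.212 -0.399
v 1.029 3.34 0.554
v -2.621 -2.389 -4.51
v -2.158 -3.169 -4.001
v -3.317 -2.892 -2.521
v -3.779 -2.111 -3.03
v -1.921 -2.829 -3.879
v -3.08 -2.551 -2.399
v -1.804 -2.413 -3.866
v -2.963 -2.135 -2.386
v -1.829 -1.993 -3.964
v -2.988 -1.715 -2.484
v -1.99 -1.641 -4.157
v -3.149 -1.363 -2.677
v -2.261 -1.418 -4.411
v -3.42 -1.14 -2.931
v -2.594 -1.364 -4.681
v -3.752 -1.086 -3.202
v -2.931 -1.486 -4.922
v -4.09 -1.208 -3.443
v -3.215 -1.765 -5.092
v -4.374 -1.487 -3.612
v -3.396 -2.152 -5.161
v -4.554 -1.874 -3.682
v -3.443 -2.579 -5.118
v -4.601 -2.301 -3.638
v -3.347 -2.974 -4.969
v -4.506 -2.696 -3.489
v -3.127 -3.268 -4.741
v -4.285 -2.99 -3.261
v -2.818 -3.409 -4.473
v -3.977 -3.131 -2.993
v -2.476 -3.375 -4.211
v -3.635 -3.097 -2.732
f 2 1 5
f 2 5 3
f 3 5 6
f 3 6 4
f 5 1 7
f 5 7 6
f 6 7 8
f 6 8 4
f 7 1 9
f 7 9 8
f 8 9 10
f 8 10 4
f 9 1 11
f 9 11 10
f 10 11 12
f 10 12 4
f 11 1 13
f 11 13 12
f 12 13 14
f 12 14 4
f 13 1 15
f 13 15 14
f 14 15 16
f 14 16 4
f 15 1 17
f 15 17 16
f 16 17 18
f 16 18 4
f 17 1 19
f 17 19 18
f 18 19 20
f 18 20 4
f 19 1 21
f 19 21 20
f 20 21 22
f 20 22 4
f 21 1 23
f 21 23 22
f 22 23 24
f 22 24 4
f 23 1 25
f 23 25 24
f 24 25 26
f 24 26 4
f 25 1 2
f 25 2 26
f 26 2 3
f 26 3 4
f 27 38 32
f 27 32 28
f 27 28 34
f 27 34 37
f 27 37 38
f 28 32 36
f 32 38 31
f 38 37 29
f 37 34 33
f 34 28 35
f 30 36 31
f 30 31 29
f 30 29 33
f 30 33 35
f 30 35 36
f 31 36 32
f 29 31 38
f 33 29 37
f 35 33 34
f 36 35 28
f 40 39 43
f 40 43 41
f 41 43 44
f 41 44 42
f 43 39 45
f 43 45 44
f 44 45 46
f 44 46 42
f 45 39 47
f 45 47 46
f 46 47 48
f 46 48 42
f 47 39 49
f 47 49 48
f 48 49 50
f 48 50 42
f 49 39 51
f 49 51 50
f 50 51 52
f 50 52 42
f 51 39 53
f 51 53 52
f 52 53 54
f 52 54 42
f 53 39 55
f 53 55 54
f 54 55 56
f 54 56 42
f 55 39 57
f 55 57 56
f 56 57 58
f 56 58 42
f 57 39 59
f 57 59 58
f 58 59 60
f 58 60 42
f 59 39 61
f 59 61 60
f 60 61 62
f 60 62 42
f 61 39 63
f 61 63 62
f 62 63 64
f 62 64 42
f 63 39 40
f 63 40 64
f 64 40 41
f 64 41 42
f 66 65 69
f 66 69 67
f 67 69 70
f 67 70 68
f 69 65 71
f 69 71 70
f 70 71 72
f 70 72 68
f 71 65 73
f 71 73 72
f 72 73 74
f 72 74 68
f 73 65 75
f 73 75 74
f 74 75 76
f 74 76 68
f 75 65 77
f 75 77 76
f 76 77 78
f 76 78 68
f 77 65 79
f 77 79 78
f 78 79 80
f 78 80 68
f 79 65 81
f 79 81 80
f 80 81 82
f 80 82 68
f 81 65 83
f 81 83 82
f 82 83 84
f 82 84 68
f 83 65 66
f 83 66 84
f 84 66 67
f 84 67 68
f 86 85 89
f 86 89 87
f 87 89 90
f 87 90 88
f 89 85 91
f 89 91 90
f 90 91 92
f 90 92 88
f 91 85 93
f 91 93 92
f 92 93 94
f 92 94 88
f 93 85 95
f 93 95 94
f 94 95 96
f 94 96 88
f 95 85 97
f 95 97 96
f 96 97 98
f 96 98 88
f 97 85 99
f 97 99 98
f 98 99 100
f 98 100 88
f 99 85 101
f 99 101 100
f 100 101 102
f 100 102 88
f 101 85 103
f 101 103 102
f 102 103 104
f 102 104 88
f 103 85 105
f 103 105 104
f 104 105 106
f 104 106 88
f 105 85 107
f 105 107 106
f 106 107 108
f 106 108 88
f 107 85 109
f 107 109 108
f 108 109 110
f 108 110 88
f 109 85 111
f 109 111 110
f 110 111 112
f 110 112 88
f 111 85 113
f 111 113 112
f 112 113 114
f 112 114 88
f 113 85 115
f 113 115 114
f 114 115 116
f 114 116 88
f 115 85 86
f 115 86 116
f 116 86 87
f 116 87 88



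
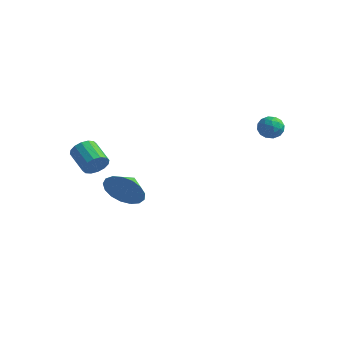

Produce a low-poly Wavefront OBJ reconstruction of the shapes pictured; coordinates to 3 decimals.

v 3.57 2.457 2.174
v 3.912 2.795 2.599
v 3.568 1.645 2.821
v 3.91 1.983 3.246
v 3.3 2.142 3.125
v 3.301 2.644 2.726
v 4.179 1.796 2.694
v 4.18 2.298 2.295
v 4.288 2.387 2.92
v 3.745 2.6 3.187
v 3.735 1.84 2.233
v 3.192 2.053 2.5
v 3.741 2.697 2.33
v 3.739 1.743 3.09
v 3.381 1.836 3.02
v 3.581 2.035 3.269
v 3.382 2.608 2.404
v 3.583 2.807 2.654
v 3.224 2.423 2.963
v 3.897 1.633 2.766
v 4.098 1.832 3.016
v 3.899 2.405 2.151
v 4.099 2.604 2.4
v 4.256 2.017 2.457
v 4.163 2.656 2.768
v 4.162 2.179 3.149
v 4.32 2.069 2.825
v 4.32 2.364 2.589
v 3.844 2.781 2.925
v 3.843 2.304 3.305
v 3.484 2.398 3.235
v 3.485 2.693 3
v 4.065 2.541 3.114
v 3.637 2.136 2.115
v 3.636 1.659 2.495
v 3.995 1.747 2.42
v 3.996 2.042 2.185
v 3.318 2.261 2.271
v 3.317 1.784 2.652
v 3.16 2.076 2.831
v 3.16 2.371 2.595
v 3.415 1.899 2.306
v -1.536 -1.335 -1.237
v -0.936 -1.512 -0.406
v -1.684 -0.365 -0.923
v -0.616 -1.352 -0.752
v -0.507 -1.188 -1.209
v -0.634 -1.057 -1.673
v -0.967 -0.991 -2.036
v -1.431 -1.003 -2.216
v -1.919 -1.091 -2.172
v -2.319 -1.235 -1.914
v -2.54 -1.402 -1.5
v -2.531 -1.554 -1.026
v -2.294 -1.655 -0.6
v -1.884 -1.684 -0.32
v -1.393 -1.632 -0.25
v -1.527 -3.318 1.141
v -1.174 -3.036 1.595
v -2.22 -2.56 2.112
v -2.573 -2.842 1.659
v -1.194 -2.814 1.35
v -2.239 -2.337 1.867
v -1.303 -2.726 1.05
v -2.348 -2.249 1.567
v -1.472 -2.797 0.774
v -2.517 -2.321 1.291
v -1.656 -3.008 0.596
v -2.701 -2.531 1.114
v -1.805 -3.302 0.565
v -2.85 -2.825 1.082
v -1.88 -3.6 0.688
v -2.926 -3.124 1.205
v -1.861 -3.823 0.933
v -2.906 -3.346 1.45
v -1.752 -3.911 1.233
v -2.797 -3.434 1.75
v -1.583 -3.839 1.509
v -2.628 -3.363 2.026
v -1.399 -3.629 1.686
v -2.444 -3.152 2.204
v -1.25 -3.335 1.718
v -2.295 -2.858 2.235
f 1 38 17
f 38 12 41
f 17 41 6
f 38 41 17
f 1 17 13
f 17 6 18
f 13 18 2
f 17 18 13
f 1 13 22
f 13 2 23
f 22 23 8
f 13 23 22
f 1 22 34
f 22 8 37
f 34 37 11
f 22 37 34
f 1 34 38
f 34 11 42
f 38 42 12
f 34 42 38
f 2 18 29
f 18 6 32
f 29 32 10
f 18 32 29
f 6 41 19
f 41 12 40
f 19 40 5
f 41 40 19
f 12 42 39
f 42 11 35
f 39 35 3
f 42 35 39
f 11 37 36
f 37 8 24
f 36 24 7
f 37 24 36
f 8 23 28
f 23 2 25
f 28 25 9
f 23 25 28
f 4 30 16
f 30 10 31
f 16 31 5
f 30 31 16
f 4 16 14
f 16 5 15
f 14 15 3
f 16 15 14
f 4 14 21
f 14 3 20
f 21 20 7
f 14 20 21
f 4 21 26
f 21 7 27
f 26 27 9
f 21 27 26
f 4 26 30
f 26 9 33
f 30 33 10
f 26 33 30
f 5 31 19
f 31 10 32
f 19 32 6
f 31 32 19
f 3 15 39
f 15 5 40
f 39 40 12
f 15 40 39
f 7 20 36
f 20 3 35
f 36 35 11
f 20 35 36
f 9 27 28
f 27 7 24
f 28 24 8
f 27 24 28
f 10 33 29
f 33 9 25
f 29 25 2
f 33 25 29
f 44 43 46
f 44 46 45
f 46 43 47
f 46 47 45
f 47 43 48
f 47 48 45
f 48 43 49
f 48 49 45
f 49 43 50
f 49 50 45
f 50 43 51
f 50 51 45
f 51 43 52
f 51 52 45
f 52 43 53
f 52 53 45
f 53 43 54
f 53 54 45
f 54 43 55
f 54 55 45
f 55 43 56
f 55 56 45
f 56 43 57
f 56 57 45
f 57 43 44
f 57 44 45
f 59 58 62
f 59 62 60
f 60 62 63
f 60 63 61
f 62 58 64
f 62 64 63
f 63 64 65
f 63 65 61
f 64 58 66
f 64 66 65
f 65 66 67
f 65 67 61
f 66 58 68
f 66 68 67
f 67 68 69
f 67 69 61
f 68 58 70
f 68 70 69
f 69 70 71
f 69 71 61
f 70 58 72
f 70 72 71
f 71 72 73
f 71 73 61
f 72 58 74
f 72 74 73
f 73 74 75
f 73 75 61
f 74 58 76
f 74 76 75
f 75 76 77
f 75 77 61
f 76 58 78
f 76 78 77
f 77 78 79
f 77 79 61
f 78 58 80
f 78 80 79
f 79 80 81
f 79 81 61
f 80 58 82
f 80 82 81
f 81 82 83
f 81 83 61
f 82 58 59
f 82 59 83
f 83 59 60
f 83 60 61



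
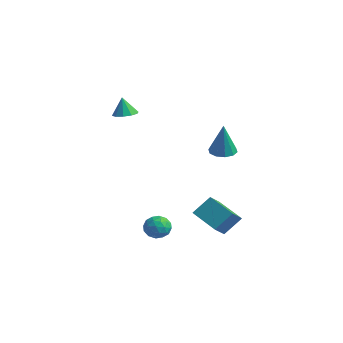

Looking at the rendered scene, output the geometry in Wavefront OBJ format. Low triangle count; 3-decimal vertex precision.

v 0.882 0.017 -4.347
v 1.588 0.43 -4.283
v 1.172 -0.65 -3.237
v 1.878 -0.237 -3.173
v 1.164 0.15 -3.057
v 0.985 0.562 -3.743
v 1.775 -0.782 -3.777
v 1.596 -0.37 -4.463
v 2.14 -0.064 -3.931
v 1.762 0.512 -3.486
v 0.998 -0.732 -4.034
v 0.62 -0.156 -3.589
v 1.209 0.282 -4.412
v 1.551 -0.502 -3.108
v 1.131 -0.275 -3.039
v 1.546 -0.032 -3.002
v 0.855 0.36 -4.095
v 1.27 0.603 -4.057
v 1.021 0.438 -3.337
v 1.49 -0.823 -3.463
v 1.905 -0.58 -3.425
v 1.214 -0.188 -4.518
v 1.629 0.055 -4.481
v 1.739 -0.658 -4.183
v 1.948 0.235 -4.168
v 2.119 -0.157 -3.516
v 2.059 -0.478 -3.871
v 1.953 -0.235 -4.274
v 1.726 0.573 -3.906
v 1.897 0.181 -3.254
v 1.478 0.408 -3.186
v 1.372 0.651 -3.589
v 2.051 0.283 -3.699
v 0.863 -0.401 -4.266
v 1.034 -0.793 -3.614
v 1.388 -0.871 -3.931
v 1.282 -0.628 -4.334
v 0.641 -0.063 -4.004
v 0.812 -0.455 -3.352
v 0.807 0.015 -3.246
v 0.701 0.258 -3.649
v 0.709 -0.503 -3.821
v 2.263 1.58 -2.804
v 2.578 2.522 -1.761
v 1.869 2.502 -3.517
v 2.185 3.443 -2.474
v 3.995 1.777 -3.506
v 4.311 2.718 -2.463
v 3.602 2.698 -4.219
v 3.917 3.64 -3.176
v -2.56 0.551 3.373
v -1.832 0.468 3.477
v -2.74 0.469 4.567
v -1.927 0.915 3.493
v -2.264 1.223 3.464
v -2.714 1.274 3.399
v -3.105 1.049 3.325
v -3.288 0.633 3.269
v -3.193 0.186 3.253
v -2.856 -0.121 3.283
v -2.406 -0.172 3.347
v -2.015 0.053 3.421
v 2.243 3.616 1.351
v 3.013 3.723 1.209
v 2.657 3.324 3.369
v 2.817 4.158 1.312
v 2.402 4.386 1.43
v 1.926 4.32 1.518
v 1.571 3.985 1.542
v 1.474 3.509 1.493
v 1.67 3.074 1.39
v 2.085 2.846 1.272
v 2.561 2.912 1.184
v 2.915 3.247 1.16
f 1 38 17
f 38 12 41
f 17 41 6
f 38 41 17
f 1 17 13
f 17 6 18
f 13 18 2
f 17 18 13
f 1 13 22
f 13 2 23
f 22 23 8
f 13 23 22
f 1 22 34
f 22 8 37
f 34 37 11
f 22 37 34
f 1 34 38
f 34 11 42
f 38 42 12
f 34 42 38
f 2 18 29
f 18 6 32
f 29 32 10
f 18 32 29
f 6 41 19
f 41 12 40
f 19 40 5
f 41 40 19
f 12 42 39
f 42 11 35
f 39 35 3
f 42 35 39
f 11 37 36
f 37 8 24
f 36 24 7
f 37 24 36
f 8 23 28
f 23 2 25
f 28 25 9
f 23 25 28
f 4 30 16
f 30 10 31
f 16 31 5
f 30 31 16
f 4 16 14
f 16 5 15
f 14 15 3
f 16 15 14
f 4 14 21
f 14 3 20
f 21 20 7
f 14 20 21
f 4 21 26
f 21 7 27
f 26 27 9
f 21 27 26
f 4 26 30
f 26 9 33
f 30 33 10
f 26 33 30
f 5 31 19
f 31 10 32
f 19 32 6
f 31 32 19
f 3 15 39
f 15 5 40
f 39 40 12
f 15 40 39
f 7 20 36
f 20 3 35
f 36 35 11
f 20 35 36
f 9 27 28
f 27 7 24
f 28 24 8
f 27 24 28
f 10 33 29
f 33 9 25
f 29 25 2
f 33 25 29
f 44 46 43
f 47 44 43
f 43 46 45
f 45 47 43
f 44 50 46
f 48 44 47
f 48 50 44
f 46 50 45
f 49 47 45
f 45 50 49
f 49 48 47
f 50 48 49
f 52 51 54
f 52 54 53
f 54 51 55
f 54 55 53
f 55 51 56
f 55 56 53
f 56 51 57
f 56 57 53
f 57 51 58
f 57 58 53
f 58 51 59
f 58 59 53
f 59 51 60
f 59 60 53
f 60 51 61
f 60 61 53
f 61 51 62
f 61 62 53
f 62 51 52
f 62 52 53
f 64 63 66
f 64 66 65
f 66 63 67
f 66 67 65
f 67 63 68
f 67 68 65
f 68 63 69
f 68 69 65
f 69 63 70
f 69 70 65
f 70 63 71
f 70 71 65
f 71 63 72
f 71 72 65
f 72 63 73
f 72 73 65
f 73 63 74
f 73 74 65
f 74 63 64
f 74 64 65



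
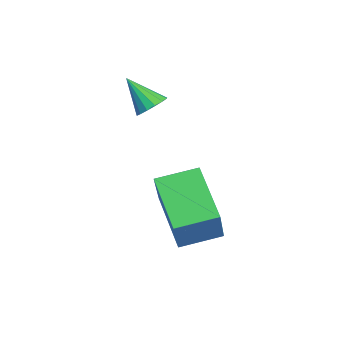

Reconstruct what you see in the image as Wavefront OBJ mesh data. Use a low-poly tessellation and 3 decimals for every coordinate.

v -0.05 -1.798 -3.545
v -1.763 -2.193 -2.593
v -0.195 -0.458 -3.252
v -1.909 -0.852 -2.299
v 0.829 -2.028 -2.061
v -0.885 -2.422 -1.108
v 0.683 -0.687 -1.767
v -1.03 -1.082 -0.815
v -3.493 -2.222 0.316
v -3.029 -2.163 0.641
v -4.067 -2.938 1.264
v -3.2 -1.933 0.711
v -3.45 -1.781 0.675
v -3.712 -1.747 0.543
v -3.915 -1.839 0.35
v -4.005 -2.035 0.148
v -3.958 -2.28 -0.009
v -3.786 -2.51 -0.079
v -3.536 -2.662 -0.043
v -3.275 -2.697 0.089
v -3.072 -2.604 0.282
v -2.982 -2.409 0.484
f 2 4 1
f 5 2 1
f 1 4 3
f 3 5 1
f 2 8 4
f 6 2 5
f 6 8 2
f 4 8 3
f 7 5 3
f 3 8 7
f 7 6 5
f 8 6 7
f 10 9 12
f 10 12 11
f 12 9 13
f 12 13 11
f 13 9 14
f 13 14 11
f 14 9 15
f 14 15 11
f 15 9 16
f 15 16 11
f 16 9 17
f 16 17 11
f 17 9 18
f 17 18 11
f 18 9 19
f 18 19 11
f 19 9 20
f 19 20 11
f 20 9 21
f 20 21 11
f 21 9 22
f 21 22 11
f 22 9 10
f 22 10 11



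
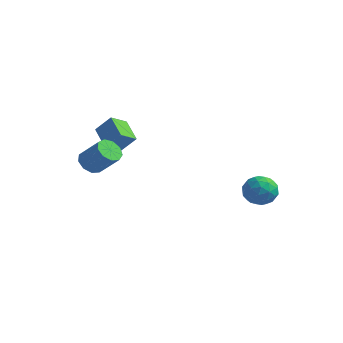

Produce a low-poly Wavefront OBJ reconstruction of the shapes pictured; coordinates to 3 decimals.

v -4.341 -1.924 3.76
v -3.592 -1.575 4.684
v -4.052 -0.961 3.162
v -3.303 -0.612 4.086
v -3.197 -2.668 3.114
v -2.448 -2.319 4.038
v -2.908 -1.705 2.516
v -2.159 -1.356 3.44
v 2.807 2.588 -0.827
v 3.725 2.768 -0.448
v 2.715 1.212 0.048
v 3.633 1.392 0.427
v 2.855 1.98 0.688
v 2.912 2.83 0.147
v 3.528 1.15 -0.547
v 3.585 2 -1.088
v 4.171 1.879 -0.275
v 3.755 2.392 0.488
v 2.685 1.588 -0.888
v 2.269 2.101 -0.125
v 3.274 2.799 -0.714
v 3.166 1.181 0.314
v 2.709 1.527 0.468
v 3.248 1.632 0.69
v 2.796 2.836 -0.364
v 3.336 2.941 -0.141
v 2.825 2.478 0.526
v 3.104 1.039 -0.259
v 3.644 1.144 -0.036
v 3.192 2.348 -1.09
v 3.731 2.453 -0.868
v 3.615 1.502 -0.926
v 4.076 2.382 -0.39
v 4.021 1.573 0.124
v 3.96 1.431 -0.448
v 3.993 1.931 -0.766
v 3.831 2.683 0.059
v 3.777 1.874 0.573
v 3.32 2.22 0.727
v 3.354 2.72 0.409
v 4.093 2.161 0.161
v 2.663 2.106 -0.973
v 2.609 1.297 -0.459
v 3.086 1.26 -0.809
v 3.12 1.76 -1.127
v 2.419 2.407 -0.524
v 2.364 1.598 -0.01
v 2.447 2.049 0.366
v 2.48 2.549 0.048
v 2.347 1.819 -0.561
v -3.239 -3.846 2.474
v -2.835 -3.343 2.035
v -1.676 -3.252 3.206
v -2.081 -3.754 3.646
v -3.174 -3.078 2.35
v -2.016 -2.987 3.521
v -3.544 -3.172 2.724
v -2.385 -3.081 3.895
v -3.771 -3.581 2.98
v -2.612 -3.49 4.151
v -3.749 -4.114 3
v -2.591 -4.023 4.171
v -3.489 -4.521 2.774
v -2.33 -4.43 3.945
v -3.112 -4.612 2.408
v -1.953 -4.521 3.579
v -2.794 -4.345 2.073
v -1.636 -4.253 3.244
v -2.685 -3.844 1.926
v -1.526 -3.752 3.097
f 2 4 1
f 5 2 1
f 1 4 3
f 3 5 1
f 2 8 4
f 6 2 5
f 6 8 2
f 4 8 3
f 7 5 3
f 3 8 7
f 7 6 5
f 8 6 7
f 9 46 25
f 46 20 49
f 25 49 14
f 46 49 25
f 9 25 21
f 25 14 26
f 21 26 10
f 25 26 21
f 9 21 30
f 21 10 31
f 30 31 16
f 21 31 30
f 9 30 42
f 30 16 45
f 42 45 19
f 30 45 42
f 9 42 46
f 42 19 50
f 46 50 20
f 42 50 46
f 10 26 37
f 26 14 40
f 37 40 18
f 26 40 37
f 14 49 27
f 49 20 48
f 27 48 13
f 49 48 27
f 20 50 47
f 50 19 43
f 47 43 11
f 50 43 47
f 19 45 44
f 45 16 32
f 44 32 15
f 45 32 44
f 16 31 36
f 31 10 33
f 36 33 17
f 31 33 36
f 12 38 24
f 38 18 39
f 24 39 13
f 38 39 24
f 12 24 22
f 24 13 23
f 22 23 11
f 24 23 22
f 12 22 29
f 22 11 28
f 29 28 15
f 22 28 29
f 12 29 34
f 29 15 35
f 34 35 17
f 29 35 34
f 12 34 38
f 34 17 41
f 38 41 18
f 34 41 38
f 13 39 27
f 39 18 40
f 27 40 14
f 39 40 27
f 11 23 47
f 23 13 48
f 47 48 20
f 23 48 47
f 15 28 44
f 28 11 43
f 44 43 19
f 28 43 44
f 17 35 36
f 35 15 32
f 36 32 16
f 35 32 36
f 18 41 37
f 41 17 33
f 37 33 10
f 41 33 37
f 52 51 55
f 52 55 53
f 53 55 56
f 53 56 54
f 55 51 57
f 55 57 56
f 56 57 58
f 56 58 54
f 57 51 59
f 57 59 58
f 58 59 60
f 58 60 54
f 59 51 61
f 59 61 60
f 60 61 62
f 60 62 54
f 61 51 63
f 61 63 62
f 62 63 64
f 62 64 54
f 63 51 65
f 63 65 64
f 64 65 66
f 64 66 54
f 65 51 67
f 65 67 66
f 66 67 68
f 66 68 54
f 67 51 69
f 67 69 68
f 68 69 70
f 68 70 54
f 69 51 52
f 69 52 70
f 70 52 53
f 70 53 54



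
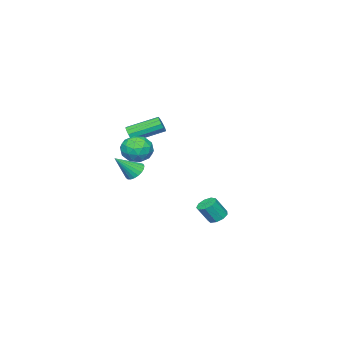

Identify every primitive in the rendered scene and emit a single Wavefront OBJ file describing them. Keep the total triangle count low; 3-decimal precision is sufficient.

v 0.595 -4.736 2.754
v 0.99 -4.633 3.194
v -0.301 -3.161 4.006
v -0.695 -3.264 3.566
v 1.071 -4.423 2.942
v -0.22 -2.95 3.754
v 1.001 -4.312 2.63
v -0.29 -2.84 3.442
v 0.803 -4.336 2.358
v -0.488 -2.864 3.17
v 0.538 -4.487 2.211
v -0.753 -3.015 3.024
v 0.292 -4.717 2.237
v -0.999 -3.245 3.049
v 0.142 -4.953 2.427
v -1.149 -3.481 3.239
v 0.136 -5.121 2.72
v -1.155 -3.648 3.533
v 0.276 -5.166 3.025
v -1.015 -3.693 3.837
v 0.518 -5.074 3.243
v -0.773 -3.602 4.056
v 0.784 -4.876 3.306
v -0.507 -3.404 4.119
v 2.319 -2.908 0.642
v 2.736 -2.3 0.578
v 3.421 -3.532 1.878
v 2.536 -2.217 0.797
v 2.299 -2.255 0.99
v 2.065 -2.405 1.122
v 1.876 -2.642 1.172
v 1.762 -2.925 1.129
v 1.745 -3.205 1.003
v 1.828 -3.434 0.814
v 1.995 -3.571 0.596
v 2.218 -3.594 0.385
v 2.459 -3.498 0.219
v 2.675 -3.3 0.126
v 2.83 -3.035 0.122
v 2.896 -2.747 0.208
v 2.863 -2.487 0.369
v 3.006 -1.068 2.656
v 3.562 -0.739 3.472
v 3.738 -2.581 2.768
v 4.294 -2.252 3.584
v 3.265 -2.384 3.675
v 2.813 -1.449 3.605
v 4.487 -1.871 2.635
v 4.035 -0.936 2.565
v 4.477 -1.235 3.459
v 3.722 -1.552 4.101
v 3.578 -1.768 2.139
v 2.823 -2.085 2.781
v 3.22 -0.771 3.054
v 4.08 -2.549 3.186
v 3.475 -2.627 3.239
v 3.802 -2.433 3.719
v 2.78 -1.188 3.132
v 3.107 -0.994 3.612
v 2.932 -1.962 3.731
v 4.193 -2.326 2.628
v 4.52 -2.132 3.108
v 3.498 -0.887 2.521
v 3.825 -0.693 3.001
v 4.368 -1.358 2.509
v 4.085 -0.869 3.526
v 4.515 -1.758 3.592
v 4.628 -1.534 3.034
v 4.363 -0.985 2.993
v 3.641 -1.055 3.904
v 4.071 -1.944 3.97
v 3.466 -2.022 4.023
v 3.201 -1.472 3.982
v 4.179 -1.347 3.896
v 3.229 -1.376 2.27
v 3.659 -2.265 2.336
v 4.099 -1.848 2.258
v 3.834 -1.298 2.217
v 2.785 -1.562 2.648
v 3.215 -2.451 2.714
v 2.937 -2.335 3.247
v 2.672 -1.786 3.206
v 3.121 -1.973 2.344
v 3.407 3.974 -0.912
v 3.965 3.873 -1.23
v 4.511 3.466 -0.147
v 3.953 3.566 0.172
v 3.954 4.288 -1.069
v 4.5 3.88 0.015
v 3.687 4.555 -0.835
v 4.233 4.148 0.249
v 3.29 4.55 -0.636
v 3.835 4.143 0.448
v 2.947 4.276 -0.567
v 3.492 3.869 0.517
v 2.819 3.86 -0.659
v 3.365 3.453 0.425
v 2.967 3.497 -0.869
v 3.513 3.09 0.215
v 3.321 3.357 -1.1
v 3.866 2.95 -0.016
v 3.715 3.506 -1.242
v 4.26 3.099 -0.159
f 2 1 5
f 2 5 3
f 3 5 6
f 3 6 4
f 5 1 7
f 5 7 6
f 6 7 8
f 6 8 4
f 7 1 9
f 7 9 8
f 8 9 10
f 8 10 4
f 9 1 11
f 9 11 10
f 10 11 12
f 10 12 4
f 11 1 13
f 11 13 12
f 12 13 14
f 12 14 4
f 13 1 15
f 13 15 14
f 14 15 16
f 14 16 4
f 15 1 17
f 15 17 16
f 16 17 18
f 16 18 4
f 17 1 19
f 17 19 18
f 18 19 20
f 18 20 4
f 19 1 21
f 19 21 20
f 20 21 22
f 20 22 4
f 21 1 23
f 21 23 22
f 22 23 24
f 22 24 4
f 23 1 2
f 23 2 24
f 24 2 3
f 24 3 4
f 26 25 28
f 26 28 27
f 28 25 29
f 28 29 27
f 29 25 30
f 29 30 27
f 30 25 31
f 30 31 27
f 31 25 32
f 31 32 27
f 32 25 33
f 32 33 27
f 33 25 34
f 33 34 27
f 34 25 35
f 34 35 27
f 35 25 36
f 35 36 27
f 36 25 37
f 36 37 27
f 37 25 38
f 37 38 27
f 38 25 39
f 38 39 27
f 39 25 40
f 39 40 27
f 40 25 41
f 40 41 27
f 41 25 26
f 41 26 27
f 42 79 58
f 79 53 82
f 58 82 47
f 79 82 58
f 42 58 54
f 58 47 59
f 54 59 43
f 58 59 54
f 42 54 63
f 54 43 64
f 63 64 49
f 54 64 63
f 42 63 75
f 63 49 78
f 75 78 52
f 63 78 75
f 42 75 79
f 75 52 83
f 79 83 53
f 75 83 79
f 43 59 70
f 59 47 73
f 70 73 51
f 59 73 70
f 47 82 60
f 82 53 81
f 60 81 46
f 82 81 60
f 53 83 80
f 83 52 76
f 80 76 44
f 83 76 80
f 52 78 77
f 78 49 65
f 77 65 48
f 78 65 77
f 49 64 69
f 64 43 66
f 69 66 50
f 64 66 69
f 45 71 57
f 71 51 72
f 57 72 46
f 71 72 57
f 45 57 55
f 57 46 56
f 55 56 44
f 57 56 55
f 45 55 62
f 55 44 61
f 62 61 48
f 55 61 62
f 45 62 67
f 62 48 68
f 67 68 50
f 62 68 67
f 45 67 71
f 67 50 74
f 71 74 51
f 67 74 71
f 46 72 60
f 72 51 73
f 60 73 47
f 72 73 60
f 44 56 80
f 56 46 81
f 80 81 53
f 56 81 80
f 48 61 77
f 61 44 76
f 77 76 52
f 61 76 77
f 50 68 69
f 68 48 65
f 69 65 49
f 68 65 69
f 51 74 70
f 74 50 66
f 70 66 43
f 74 66 70
f 85 84 88
f 85 88 86
f 86 88 89
f 86 89 87
f 88 84 90
f 88 90 89
f 89 90 91
f 89 91 87
f 90 84 92
f 90 92 91
f 91 92 93
f 91 93 87
f 92 84 94
f 92 94 93
f 93 94 95
f 93 95 87
f 94 84 96
f 94 96 95
f 95 96 97
f 95 97 87
f 96 84 98
f 96 98 97
f 97 98 99
f 97 99 87
f 98 84 100
f 98 100 99
f 99 100 101
f 99 101 87
f 100 84 102
f 100 102 101
f 101 102 103
f 101 103 87
f 102 84 85
f 102 85 103
f 103 85 86
f 103 86 87



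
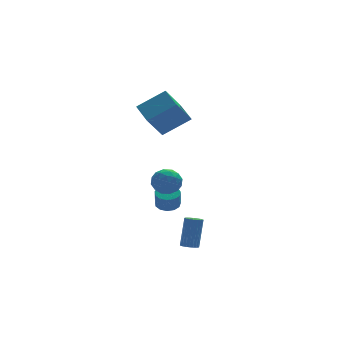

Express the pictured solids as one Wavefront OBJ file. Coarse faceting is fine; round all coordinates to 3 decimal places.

v 1.602 0.099 0.06
v 2.364 -0.43 -0.176
v 0.696 -1.15 -0.064
v 1.458 -1.679 -0.3
v 1.37 -1.337 0.589
v 1.93 -0.565 0.666
v 1.13 -1.015 -0.906
v 1.69 -0.243 -0.829
v 2.072 -1.118 -0.773
v 2.22 -1.318 0.151
v 0.84 -0.262 -0.391
v 0.988 -0.462 0.533
v 2.063 -0.056 -0.047
v 0.997 -1.524 -0.193
v 0.946 -1.323 0.33
v 1.393 -1.634 0.191
v 1.807 -0.135 0.448
v 2.255 -0.446 0.309
v 1.671 -0.979 0.759
v 0.805 -1.134 -0.549
v 1.253 -1.445 -0.688
v 1.667 0.054 -0.431
v 2.114 -0.257 -0.57
v 1.389 -0.601 -0.999
v 2.339 -0.771 -0.536
v 1.806 -1.506 -0.61
v 1.614 -1.115 -0.966
v 1.943 -0.661 -0.921
v 2.426 -0.888 0.007
v 1.893 -1.623 -0.066
v 1.841 -1.422 0.456
v 2.17 -0.968 0.502
v 2.254 -1.293 -0.344
v 1.167 0.043 -0.174
v 0.634 -0.692 -0.247
v 0.89 -0.612 -0.742
v 1.219 -0.158 -0.696
v 1.254 -0.074 0.37
v 0.721 -0.809 0.296
v 1.117 -0.919 0.681
v 1.446 -0.465 0.726
v 0.806 -0.287 0.104
v 1.945 -3.778 -3.956
v 2.459 -3.739 -4.08
v 2.868 -3.243 -2.228
v 2.355 -3.282 -2.104
v 2.394 -3.547 -4.117
v 2.803 -3.051 -2.265
v 2.261 -3.389 -4.13
v 2.67 -2.893 -2.278
v 2.079 -3.291 -4.116
v 2.489 -2.795 -2.264
v 1.878 -3.267 -4.078
v 2.287 -2.771 -2.226
v 1.686 -3.32 -4.021
v 2.095 -2.824 -2.17
v 1.534 -3.444 -3.954
v 1.943 -2.948 -2.103
v 1.445 -3.618 -3.888
v 1.854 -3.122 -2.036
v 1.432 -3.817 -3.832
v 1.841 -3.321 -1.98
v 1.497 -4.009 -3.795
v 1.906 -3.513 -1.943
v 1.63 -4.167 -3.782
v 2.039 -3.671 -1.93
v 1.811 -4.265 -3.796
v 2.221 -3.769 -1.944
v 2.013 -4.289 -3.834
v 2.422 -3.793 -1.982
v 2.205 -4.236 -3.89
v 2.614 -3.74 -2.039
v 2.357 -4.112 -3.957
v 2.766 -3.616 -2.106
v 2.446 -3.938 -4.024
v 2.855 -3.442 -2.172
v 2.232 1.333 -2.832
v 2.964 1.171 -2.801
v 2.82 0.726 -1.718
v 2.088 0.887 -1.748
v 2.921 1.562 -2.646
v 2.778 1.117 -1.563
v 2.66 1.88 -2.55
v 2.516 1.435 -1.466
v 2.263 2.024 -2.543
v 2.119 1.579 -1.46
v 1.856 1.949 -2.628
v 1.712 1.503 -1.545
v 1.568 1.678 -2.778
v 1.424 1.232 -1.695
v 1.491 1.297 -2.944
v 1.348 0.852 -1.861
v 1.649 0.928 -3.075
v 1.506 0.482 -1.992
v 1.993 0.687 -3.129
v 1.849 0.242 -2.046
v 2.412 0.651 -3.088
v 2.268 0.206 -2.005
v 2.774 0.832 -2.966
v 2.63 0.386 -1.883
v 2.91 1.837 4.817
v 2.74 3.446 5.372
v 1.209 2.057 3.658
v 1.039 3.665 4.212
v 4.021 2.475 3.308
v 3.851 4.083 3.862
v 2.32 2.694 2.148
v 2.15 4.303 2.703
f 1 38 17
f 38 12 41
f 17 41 6
f 38 41 17
f 1 17 13
f 17 6 18
f 13 18 2
f 17 18 13
f 1 13 22
f 13 2 23
f 22 23 8
f 13 23 22
f 1 22 34
f 22 8 37
f 34 37 11
f 22 37 34
f 1 34 38
f 34 11 42
f 38 42 12
f 34 42 38
f 2 18 29
f 18 6 32
f 29 32 10
f 18 32 29
f 6 41 19
f 41 12 40
f 19 40 5
f 41 40 19
f 12 42 39
f 42 11 35
f 39 35 3
f 42 35 39
f 11 37 36
f 37 8 24
f 36 24 7
f 37 24 36
f 8 23 28
f 23 2 25
f 28 25 9
f 23 25 28
f 4 30 16
f 30 10 31
f 16 31 5
f 30 31 16
f 4 16 14
f 16 5 15
f 14 15 3
f 16 15 14
f 4 14 21
f 14 3 20
f 21 20 7
f 14 20 21
f 4 21 26
f 21 7 27
f 26 27 9
f 21 27 26
f 4 26 30
f 26 9 33
f 30 33 10
f 26 33 30
f 5 31 19
f 31 10 32
f 19 32 6
f 31 32 19
f 3 15 39
f 15 5 40
f 39 40 12
f 15 40 39
f 7 20 36
f 20 3 35
f 36 35 11
f 20 35 36
f 9 27 28
f 27 7 24
f 28 24 8
f 27 24 28
f 10 33 29
f 33 9 25
f 29 25 2
f 33 25 29
f 44 43 47
f 44 47 45
f 45 47 48
f 45 48 46
f 47 43 49
f 47 49 48
f 48 49 50
f 48 50 46
f 49 43 51
f 49 51 50
f 50 51 52
f 50 52 46
f 51 43 53
f 51 53 52
f 52 53 54
f 52 54 46
f 53 43 55
f 53 55 54
f 54 55 56
f 54 56 46
f 55 43 57
f 55 57 56
f 56 57 58
f 56 58 46
f 57 43 59
f 57 59 58
f 58 59 60
f 58 60 46
f 59 43 61
f 59 61 60
f 60 61 62
f 60 62 46
f 61 43 63
f 61 63 62
f 62 63 64
f 62 64 46
f 63 43 65
f 63 65 64
f 64 65 66
f 64 66 46
f 65 43 67
f 65 67 66
f 66 67 68
f 66 68 46
f 67 43 69
f 67 69 68
f 68 69 70
f 68 70 46
f 69 43 71
f 69 71 70
f 70 71 72
f 70 72 46
f 71 43 73
f 71 73 72
f 72 73 74
f 72 74 46
f 73 43 75
f 73 75 74
f 74 75 76
f 74 76 46
f 75 43 44
f 75 44 76
f 76 44 45
f 76 45 46
f 78 77 81
f 78 81 79
f 79 81 82
f 79 82 80
f 81 77 83
f 81 83 82
f 82 83 84
f 82 84 80
f 83 77 85
f 83 85 84
f 84 85 86
f 84 86 80
f 85 77 87
f 85 87 86
f 86 87 88
f 86 88 80
f 87 77 89
f 87 89 88
f 88 89 90
f 88 90 80
f 89 77 91
f 89 91 90
f 90 91 92
f 90 92 80
f 91 77 93
f 91 93 92
f 92 93 94
f 92 94 80
f 93 77 95
f 93 95 94
f 94 95 96
f 94 96 80
f 95 77 97
f 95 97 96
f 96 97 98
f 96 98 80
f 97 77 99
f 97 99 98
f 98 99 100
f 98 100 80
f 99 77 78
f 99 78 100
f 100 78 79
f 100 79 80
f 102 104 101
f 105 102 101
f 101 104 103
f 103 105 101
f 102 108 104
f 106 102 105
f 106 108 102
f 104 108 103
f 107 105 103
f 103 108 107
f 107 106 105
f 108 106 107

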